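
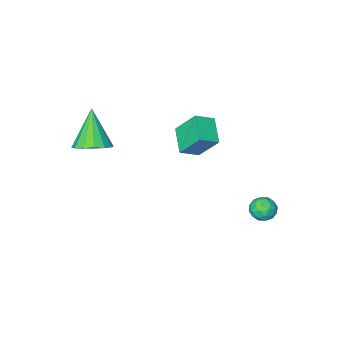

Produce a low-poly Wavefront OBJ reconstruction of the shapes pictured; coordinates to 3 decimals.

v -3.419 4.235 -4.009
v -2.753 4.305 -3.87
v -3.307 3.135 -3.99
v -2.641 3.205 -3.851
v -3.108 3.378 -3.383
v -3.178 4.058 -3.395
v -2.882 3.382 -4.465
v -2.952 4.062 -4.477
v -2.422 3.778 -4.152
v -2.561 3.776 -3.483
v -3.499 3.664 -4.377
v -3.638 3.662 -3.708
v -3.096 4.367 -3.941
v -2.964 3.073 -3.919
v -3.239 3.175 -3.643
v -2.848 3.216 -3.562
v -3.345 4.221 -3.662
v -2.954 4.263 -3.58
v -3.163 3.718 -3.294
v -3.106 3.177 -4.28
v -2.715 3.219 -4.198
v -3.212 4.224 -4.298
v -2.821 4.265 -4.217
v -2.897 3.722 -4.566
v -2.51 4.098 -4.025
v -2.444 3.451 -4.014
v -2.586 3.555 -4.375
v -2.626 3.955 -4.382
v -2.592 4.097 -3.632
v -2.526 3.45 -3.621
v -2.801 3.552 -3.346
v -2.841 3.951 -3.353
v -2.397 3.787 -3.798
v -3.534 3.99 -4.239
v -3.468 3.343 -4.228
v -3.219 3.489 -4.507
v -3.259 3.888 -4.514
v -3.616 3.989 -3.846
v -3.55 3.342 -3.835
v -3.434 3.485 -3.478
v -3.474 3.885 -3.485
v -3.663 3.653 -4.062
v -3.55 -2.99 -3.359
v -4.08 -2.075 -2.016
v -3.024 -1.733 -4.009
v -3.555 -0.817 -2.666
v -2.585 -3.143 -2.874
v -3.116 -2.227 -1.531
v -2.06 -1.885 -3.524
v -2.59 -0.97 -2.181
v 2.443 -2.007 -1.327
v 3.31 -2.392 -1.277
v 1.877 -3.053 0.427
v 3.341 -1.975 -1.018
v 3.131 -1.566 -0.842
v 2.737 -1.276 -0.796
v 2.264 -1.181 -0.893
v 1.839 -1.308 -1.105
v 1.576 -1.622 -1.378
v 1.546 -2.039 -1.636
v 1.755 -2.447 -1.812
v 2.15 -2.738 -1.858
v 2.622 -2.832 -1.762
v 3.047 -2.706 -1.549
f 1 38 17
f 38 12 41
f 17 41 6
f 38 41 17
f 1 17 13
f 17 6 18
f 13 18 2
f 17 18 13
f 1 13 22
f 13 2 23
f 22 23 8
f 13 23 22
f 1 22 34
f 22 8 37
f 34 37 11
f 22 37 34
f 1 34 38
f 34 11 42
f 38 42 12
f 34 42 38
f 2 18 29
f 18 6 32
f 29 32 10
f 18 32 29
f 6 41 19
f 41 12 40
f 19 40 5
f 41 40 19
f 12 42 39
f 42 11 35
f 39 35 3
f 42 35 39
f 11 37 36
f 37 8 24
f 36 24 7
f 37 24 36
f 8 23 28
f 23 2 25
f 28 25 9
f 23 25 28
f 4 30 16
f 30 10 31
f 16 31 5
f 30 31 16
f 4 16 14
f 16 5 15
f 14 15 3
f 16 15 14
f 4 14 21
f 14 3 20
f 21 20 7
f 14 20 21
f 4 21 26
f 21 7 27
f 26 27 9
f 21 27 26
f 4 26 30
f 26 9 33
f 30 33 10
f 26 33 30
f 5 31 19
f 31 10 32
f 19 32 6
f 31 32 19
f 3 15 39
f 15 5 40
f 39 40 12
f 15 40 39
f 7 20 36
f 20 3 35
f 36 35 11
f 20 35 36
f 9 27 28
f 27 7 24
f 28 24 8
f 27 24 28
f 10 33 29
f 33 9 25
f 29 25 2
f 33 25 29
f 44 46 43
f 47 44 43
f 43 46 45
f 45 47 43
f 44 50 46
f 48 44 47
f 48 50 44
f 46 50 45
f 49 47 45
f 45 50 49
f 49 48 47
f 50 48 49
f 52 51 54
f 52 54 53
f 54 51 55
f 54 55 53
f 55 51 56
f 55 56 53
f 56 51 57
f 56 57 53
f 57 51 58
f 57 58 53
f 58 51 59
f 58 59 53
f 59 51 60
f 59 60 53
f 60 51 61
f 60 61 53
f 61 51 62
f 61 62 53
f 62 51 63
f 62 63 53
f 63 51 64
f 63 64 53
f 64 51 52
f 64 52 53



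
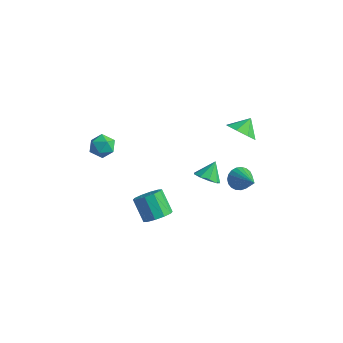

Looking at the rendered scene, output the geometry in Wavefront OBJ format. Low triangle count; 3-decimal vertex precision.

v -2.549 -3.047 3.161
v -2.193 -3.653 2.878
v -3.627 -3.607 3.002
v -3.271 -4.213 2.719
v -3.202 -4.042 3.454
v -2.536 -3.696 3.552
v -3.284 -3.564 2.328
v -2.618 -3.218 2.426
v -2.647 -3.972 2.363
v -2.596 -4.267 3.059
v -3.224 -2.993 2.821
v -3.173 -3.288 3.517
v 0.854 -4.071 -0.482
v 1.392 -4.279 0.057
v 0.484 -3.918 1.102
v -0.054 -3.709 0.562
v 1.459 -3.807 -0.048
v 0.551 -3.446 0.997
v 1.295 -3.436 -0.319
v 0.387 -3.074 0.726
v 0.962 -3.307 -0.652
v 0.055 -2.946 0.392
v 0.588 -3.47 -0.921
v -0.319 -3.108 0.124
v 0.316 -3.862 -1.022
v -0.592 -3.501 0.023
v 0.249 -4.334 -0.917
v -0.659 -3.973 0.128
v 0.413 -4.706 -0.646
v -0.495 -4.344 0.399
v 0.745 -4.834 -0.312
v -0.162 -4.473 0.732
v 1.119 -4.672 -0.044
v 0.212 -4.31 1.001
v 1.101 3.081 0.99
v 1.679 3.503 0.395
v 1.199 3.879 1.65
v 0.998 3.679 0.284
v 0.378 3.505 0.586
v 0.181 3.083 1.124
v 0.523 2.66 1.584
v 1.204 2.484 1.695
v 1.824 2.658 1.393
v 2.021 3.08 0.855
v 1.126 3.084 -3.071
v 1.557 3.05 -3.671
v 2.514 2.336 -2.029
v 1.624 3.329 -3.56
v 1.605 3.565 -3.364
v 1.503 3.719 -3.118
v 1.335 3.762 -2.863
v 1.132 3.689 -2.644
v 0.927 3.51 -2.499
v 0.757 3.258 -2.453
v 0.65 2.976 -2.514
v 0.626 2.712 -2.671
v 0.688 2.513 -2.897
v 0.826 2.412 -3.153
v 1.015 2.428 -3.394
v 1.224 2.556 -3.58
v 1.415 2.776 -3.678
v -0.333 2.067 -3.033
v 0.425 1.922 -2.924
v -0.307 2.853 -2.167
v 0.364 2.315 -3.279
v -0.024 2.592 -3.519
v -0.556 2.623 -3.532
v -0.984 2.394 -3.311
v -1.108 2.012 -2.96
v -0.869 1.655 -2.643
v -0.379 1.491 -2.508
v 0.132 1.596 -2.619
f 1 12 6
f 1 6 2
f 1 2 8
f 1 8 11
f 1 11 12
f 2 6 10
f 6 12 5
f 12 11 3
f 11 8 7
f 8 2 9
f 4 10 5
f 4 5 3
f 4 3 7
f 4 7 9
f 4 9 10
f 5 10 6
f 3 5 12
f 7 3 11
f 9 7 8
f 10 9 2
f 14 13 17
f 14 17 15
f 15 17 18
f 15 18 16
f 17 13 19
f 17 19 18
f 18 19 20
f 18 20 16
f 19 13 21
f 19 21 20
f 20 21 22
f 20 22 16
f 21 13 23
f 21 23 22
f 22 23 24
f 22 24 16
f 23 13 25
f 23 25 24
f 24 25 26
f 24 26 16
f 25 13 27
f 25 27 26
f 26 27 28
f 26 28 16
f 27 13 29
f 27 29 28
f 28 29 30
f 28 30 16
f 29 13 31
f 29 31 30
f 30 31 32
f 30 32 16
f 31 13 33
f 31 33 32
f 32 33 34
f 32 34 16
f 33 13 14
f 33 14 34
f 34 14 15
f 34 15 16
f 36 35 38
f 36 38 37
f 38 35 39
f 38 39 37
f 39 35 40
f 39 40 37
f 40 35 41
f 40 41 37
f 41 35 42
f 41 42 37
f 42 35 43
f 42 43 37
f 43 35 44
f 43 44 37
f 44 35 36
f 44 36 37
f 46 45 48
f 46 48 47
f 48 45 49
f 48 49 47
f 49 45 50
f 49 50 47
f 50 45 51
f 50 51 47
f 51 45 52
f 51 52 47
f 52 45 53
f 52 53 47
f 53 45 54
f 53 54 47
f 54 45 55
f 54 55 47
f 55 45 56
f 55 56 47
f 56 45 57
f 56 57 47
f 57 45 58
f 57 58 47
f 58 45 59
f 58 59 47
f 59 45 60
f 59 60 47
f 60 45 61
f 60 61 47
f 61 45 46
f 61 46 47
f 63 62 65
f 63 65 64
f 65 62 66
f 65 66 64
f 66 62 67
f 66 67 64
f 67 62 68
f 67 68 64
f 68 62 69
f 68 69 64
f 69 62 70
f 69 70 64
f 70 62 71
f 70 71 64
f 71 62 72
f 71 72 64
f 72 62 63
f 72 63 64



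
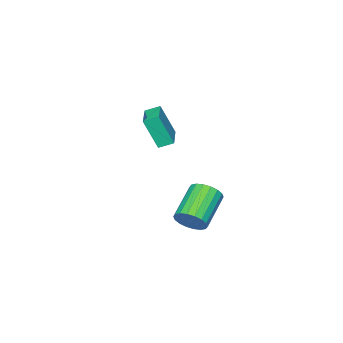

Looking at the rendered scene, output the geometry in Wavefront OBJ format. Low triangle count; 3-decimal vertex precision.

v 1.632 3.315 0.715
v 2.065 2.758 1.19
v 0.322 2.209 2.139
v -0.112 2.765 1.665
v 2.079 3.074 1.397
v 0.335 2.525 2.347
v 2.004 3.438 1.47
v 0.26 2.889 2.419
v 1.855 3.777 1.393
v 0.111 3.228 2.342
v 1.662 4.025 1.182
v -0.082 3.475 2.131
v 1.463 4.132 0.878
v -0.281 3.582 1.828
v 1.298 4.077 0.542
v -0.446 3.528 1.492
v 1.198 3.871 0.241
v -0.545 3.322 1.19
v 1.185 3.555 0.033
v -0.559 3.006 0.983
v 1.26 3.191 -0.039
v -0.484 2.642 0.91
v 1.409 2.852 0.038
v -0.335 2.303 0.987
v 1.602 2.605 0.249
v -0.142 2.055 1.198
v 1.801 2.498 0.552
v 0.057 1.948 1.502
v 1.966 2.552 0.888
v 0.222 2.003 1.838
v -3.957 -2.66 1.933
v -3.59 -3.338 3.702
v -2.732 -1.639 2.07
v -2.365 -2.318 3.839
v -3.435 -3.242 1.601
v -3.068 -3.921 3.37
v -2.21 -2.222 1.738
v -1.843 -2.9 3.507
f 2 1 5
f 2 5 3
f 3 5 6
f 3 6 4
f 5 1 7
f 5 7 6
f 6 7 8
f 6 8 4
f 7 1 9
f 7 9 8
f 8 9 10
f 8 10 4
f 9 1 11
f 9 11 10
f 10 11 12
f 10 12 4
f 11 1 13
f 11 13 12
f 12 13 14
f 12 14 4
f 13 1 15
f 13 15 14
f 14 15 16
f 14 16 4
f 15 1 17
f 15 17 16
f 16 17 18
f 16 18 4
f 17 1 19
f 17 19 18
f 18 19 20
f 18 20 4
f 19 1 21
f 19 21 20
f 20 21 22
f 20 22 4
f 21 1 23
f 21 23 22
f 22 23 24
f 22 24 4
f 23 1 25
f 23 25 24
f 24 25 26
f 24 26 4
f 25 1 27
f 25 27 26
f 26 27 28
f 26 28 4
f 27 1 29
f 27 29 28
f 28 29 30
f 28 30 4
f 29 1 2
f 29 2 30
f 30 2 3
f 30 3 4
f 32 34 31
f 35 32 31
f 31 34 33
f 33 35 31
f 32 38 34
f 36 32 35
f 36 38 32
f 34 38 33
f 37 35 33
f 33 38 37
f 37 36 35
f 38 36 37



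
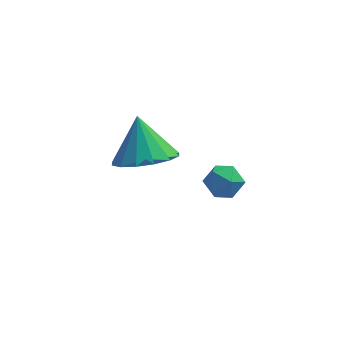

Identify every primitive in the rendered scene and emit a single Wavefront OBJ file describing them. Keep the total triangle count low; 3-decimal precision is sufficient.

v -1.519 0.088 1.068
v -0.482 0.425 1.049
v -1.781 0.972 2.412
v -0.765 0.806 0.744
v -1.249 0.994 0.525
v -1.806 0.94 0.452
v -2.286 0.658 0.543
v -2.56 0.223 0.776
v -2.555 -0.248 1.086
v -2.272 -0.629 1.392
v -1.788 -0.818 1.611
v -1.231 -0.764 1.684
v -0.751 -0.481 1.592
v -0.477 -0.046 1.36
v 0.187 -3.423 3.63
v 0.568 -2.969 3.901
v 1.032 -4.031 3.459
v 1.413 -3.577 3.73
v 0.995 -3.914 4.099
v 0.472 -3.538 4.205
v 1.128 -3.462 3.155
v 0.605 -3.086 3.261
v 1.15 -2.993 3.608
v 1.067 -3.272 4.191
v 0.533 -3.728 3.169
v 0.45 -4.007 3.752
f 2 1 4
f 2 4 3
f 4 1 5
f 4 5 3
f 5 1 6
f 5 6 3
f 6 1 7
f 6 7 3
f 7 1 8
f 7 8 3
f 8 1 9
f 8 9 3
f 9 1 10
f 9 10 3
f 10 1 11
f 10 11 3
f 11 1 12
f 11 12 3
f 12 1 13
f 12 13 3
f 13 1 14
f 13 14 3
f 14 1 2
f 14 2 3
f 15 26 20
f 15 20 16
f 15 16 22
f 15 22 25
f 15 25 26
f 16 20 24
f 20 26 19
f 26 25 17
f 25 22 21
f 22 16 23
f 18 24 19
f 18 19 17
f 18 17 21
f 18 21 23
f 18 23 24
f 19 24 20
f 17 19 26
f 21 17 25
f 23 21 22
f 24 23 16



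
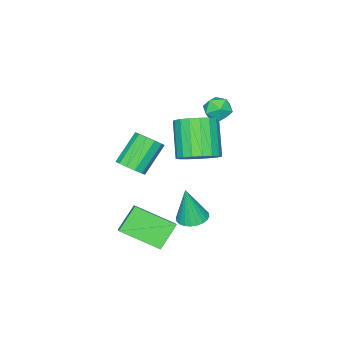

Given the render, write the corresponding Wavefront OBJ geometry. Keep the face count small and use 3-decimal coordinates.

v -4.186 -2.176 2.905
v -3.734 -2.047 3.538
v -3.166 -2.593 2.262
v -2.714 -2.464 2.895
v -3.249 -3.043 2.905
v -3.88 -2.785 3.302
v -3.02 -1.855 2.498
v -3.651 -1.597 2.895
v -3.013 -1.848 3.287
v -3.155 -2.582 3.538
v -3.745 -2.058 2.262
v -3.887 -2.792 2.513
v 2.98 -2.245 2.415
v 3.331 -2.792 2.79
v 2.071 -2.701 4.1
v 1.72 -2.155 3.725
v 3.498 -2.428 2.926
v 2.238 -2.337 4.236
v 3.501 -2.006 2.899
v 2.241 -1.915 4.209
v 3.338 -1.661 2.719
v 2.078 -1.57 4.029
v 3.062 -1.5 2.442
v 1.802 -1.41 3.752
v 2.759 -1.577 2.156
v 1.5 -1.486 3.467
v 2.527 -1.865 1.953
v 1.267 -1.775 3.263
v 2.439 -2.275 1.896
v 1.179 -2.184 3.207
v 2.522 -2.675 2.004
v 1.262 -2.584 3.315
v 2.751 -2.938 2.243
v 1.491 -2.848 3.553
v 3.052 -2.982 2.536
v 1.792 -2.891 3.846
v -1.645 -2.009 0.608
v -0.823 -1.752 1.259
v -1.832 -2.734 2.923
v -2.655 -2.991 2.272
v -1.116 -1.374 1.304
v -2.126 -2.356 2.967
v -1.515 -1.122 1.211
v -2.525 -2.104 2.874
v -1.939 -1.046 0.998
v -2.949 -2.028 2.662
v -2.305 -1.16 0.708
v -3.315 -2.142 2.372
v -2.541 -1.443 0.399
v -3.55 -2.425 2.063
v -2.598 -1.837 0.131
v -3.608 -2.819 1.794
v -2.468 -2.266 -0.043
v -3.477 -3.248 1.621
v -2.174 -2.644 -0.087
v -3.184 -3.626 1.576
v -1.775 -2.896 0.006
v -2.785 -3.878 1.669
v -1.351 -2.972 0.218
v -2.361 -3.954 1.882
v -0.985 -2.858 0.508
v -1.995 -3.84 2.172
v -0.75 -2.575 0.817
v -1.759 -3.557 2.481
v -0.692 -2.181 1.086
v -1.702 -3.163 2.749
v -0.453 -1.417 -2.66
v 0.32 -1.276 -2.747
v -0.187 -1.643 -0.68
v 0.212 -0.991 -2.7
v 0.003 -0.771 -2.647
v -0.276 -0.649 -2.596
v -0.581 -0.644 -2.554
v -0.867 -0.757 -2.529
v -1.09 -0.97 -2.523
v -1.216 -1.251 -2.538
v -1.225 -1.557 -2.572
v -1.117 -1.842 -2.619
v -0.908 -2.062 -2.673
v -0.63 -2.184 -2.724
v -0.324 -2.189 -2.765
v -0.038 -2.076 -2.791
v 0.184 -1.863 -2.796
v 0.31 -1.582 -2.781
v 1.134 -1.169 -2.013
v 1.98 -2.909 -1.073
v 1.629 -0.683 -1.557
v 2.474 -2.422 -0.617
v 2.206 -1.238 -3.103
v 3.051 -2.977 -2.163
v 2.7 -0.751 -2.647
v 3.546 -2.491 -1.707
f 1 12 6
f 1 6 2
f 1 2 8
f 1 8 11
f 1 11 12
f 2 6 10
f 6 12 5
f 12 11 3
f 11 8 7
f 8 2 9
f 4 10 5
f 4 5 3
f 4 3 7
f 4 7 9
f 4 9 10
f 5 10 6
f 3 5 12
f 7 3 11
f 9 7 8
f 10 9 2
f 14 13 17
f 14 17 15
f 15 17 18
f 15 18 16
f 17 13 19
f 17 19 18
f 18 19 20
f 18 20 16
f 19 13 21
f 19 21 20
f 20 21 22
f 20 22 16
f 21 13 23
f 21 23 22
f 22 23 24
f 22 24 16
f 23 13 25
f 23 25 24
f 24 25 26
f 24 26 16
f 25 13 27
f 25 27 26
f 26 27 28
f 26 28 16
f 27 13 29
f 27 29 28
f 28 29 30
f 28 30 16
f 29 13 31
f 29 31 30
f 30 31 32
f 30 32 16
f 31 13 33
f 31 33 32
f 32 33 34
f 32 34 16
f 33 13 35
f 33 35 34
f 34 35 36
f 34 36 16
f 35 13 14
f 35 14 36
f 36 14 15
f 36 15 16
f 38 37 41
f 38 41 39
f 39 41 42
f 39 42 40
f 41 37 43
f 41 43 42
f 42 43 44
f 42 44 40
f 43 37 45
f 43 45 44
f 44 45 46
f 44 46 40
f 45 37 47
f 45 47 46
f 46 47 48
f 46 48 40
f 47 37 49
f 47 49 48
f 48 49 50
f 48 50 40
f 49 37 51
f 49 51 50
f 50 51 52
f 50 52 40
f 51 37 53
f 51 53 52
f 52 53 54
f 52 54 40
f 53 37 55
f 53 55 54
f 54 55 56
f 54 56 40
f 55 37 57
f 55 57 56
f 56 57 58
f 56 58 40
f 57 37 59
f 57 59 58
f 58 59 60
f 58 60 40
f 59 37 61
f 59 61 60
f 60 61 62
f 60 62 40
f 61 37 63
f 61 63 62
f 62 63 64
f 62 64 40
f 63 37 65
f 63 65 64
f 64 65 66
f 64 66 40
f 65 37 38
f 65 38 66
f 66 38 39
f 66 39 40
f 68 67 70
f 68 70 69
f 70 67 71
f 70 71 69
f 71 67 72
f 71 72 69
f 72 67 73
f 72 73 69
f 73 67 74
f 73 74 69
f 74 67 75
f 74 75 69
f 75 67 76
f 75 76 69
f 76 67 77
f 76 77 69
f 77 67 78
f 77 78 69
f 78 67 79
f 78 79 69
f 79 67 80
f 79 80 69
f 80 67 81
f 80 81 69
f 81 67 82
f 81 82 69
f 82 67 83
f 82 83 69
f 83 67 84
f 83 84 69
f 84 67 68
f 84 68 69
f 86 88 85
f 89 86 85
f 85 88 87
f 87 89 85
f 86 92 88
f 90 86 89
f 90 92 86
f 88 92 87
f 91 89 87
f 87 92 91
f 91 90 89
f 92 90 91



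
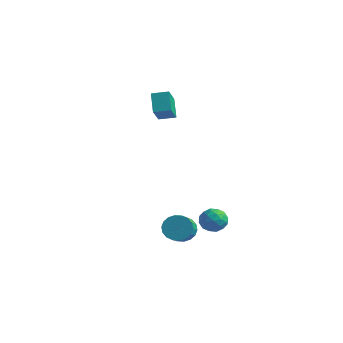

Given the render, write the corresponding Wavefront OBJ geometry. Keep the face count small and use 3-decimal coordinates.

v -0.763 0.008 -3.022
v -0.188 -0.056 -3.515
v 0.358 -1.173 -2.73
v -0.217 -1.108 -2.238
v -0.068 0.163 -3.287
v 0.479 -0.954 -2.502
v -0.085 0.351 -3.007
v 0.461 -0.765 -2.222
v -0.237 0.472 -2.73
v 0.31 -0.645 -1.945
v -0.493 0.5 -2.51
v 0.054 -0.616 -1.726
v -0.802 0.432 -2.393
v -0.256 -0.685 -1.608
v -1.104 0.279 -2.4
v -0.558 -0.837 -1.615
v -1.338 0.073 -2.53
v -0.792 -1.044 -1.745
v -1.459 -0.146 -2.758
v -0.912 -1.263 -1.973
v -1.441 -0.335 -3.038
v -0.895 -1.451 -2.253
v -1.29 -0.455 -3.315
v -0.743 -1.572 -2.53
v -1.034 -0.484 -3.534
v -0.487 -1.6 -2.75
v -0.724 -0.415 -3.652
v -0.178 -1.532 -2.867
v -0.422 -0.263 -3.645
v 0.124 -1.379 -2.86
v -0.233 1.673 -2.262
v 0.518 1.737 -2.191
v -0.078 0.783 -3.089
v 0.673 0.847 -3.018
v 0.261 0.567 -2.448
v 0.166 1.117 -1.936
v 0.274 1.403 -3.344
v 0.179 1.953 -2.832
v 0.832 1.57 -2.859
v 0.823 1.054 -2.306
v -0.383 1.466 -2.974
v -0.392 0.95 -2.421
v 0.129 1.783 -2.153
v 0.311 0.737 -3.127
v 0.069 0.573 -2.791
v 0.51 0.61 -2.749
v -0.078 1.419 -2.004
v 0.363 1.456 -1.962
v 0.212 0.769 -2.114
v 0.077 1.064 -3.318
v 0.518 1.101 -3.276
v -0.07 1.91 -2.531
v 0.371 1.947 -2.489
v 0.228 1.751 -3.166
v 0.755 1.722 -2.505
v 0.846 1.2 -2.991
v 0.612 1.526 -3.182
v 0.556 1.849 -2.882
v 0.75 1.419 -2.179
v 0.841 0.896 -2.666
v 0.599 0.731 -2.331
v 0.543 1.055 -2.03
v 0.934 1.321 -2.572
v -0.401 1.624 -2.614
v -0.31 1.101 -3.101
v -0.103 1.465 -3.25
v -0.159 1.789 -2.949
v -0.406 1.32 -2.289
v -0.315 0.798 -2.775
v -0.116 0.671 -2.398
v -0.172 0.994 -2.098
v -0.494 1.199 -2.708
v -3.786 1.796 3.419
v -4.368 2.413 4.31
v -4.24 2.851 2.392
v -4.821 3.468 3.283
v -3.039 2.272 3.577
v -3.62 2.889 4.468
v -3.492 3.327 2.55
v -4.074 3.944 3.441
f 2 1 5
f 2 5 3
f 3 5 6
f 3 6 4
f 5 1 7
f 5 7 6
f 6 7 8
f 6 8 4
f 7 1 9
f 7 9 8
f 8 9 10
f 8 10 4
f 9 1 11
f 9 11 10
f 10 11 12
f 10 12 4
f 11 1 13
f 11 13 12
f 12 13 14
f 12 14 4
f 13 1 15
f 13 15 14
f 14 15 16
f 14 16 4
f 15 1 17
f 15 17 16
f 16 17 18
f 16 18 4
f 17 1 19
f 17 19 18
f 18 19 20
f 18 20 4
f 19 1 21
f 19 21 20
f 20 21 22
f 20 22 4
f 21 1 23
f 21 23 22
f 22 23 24
f 22 24 4
f 23 1 25
f 23 25 24
f 24 25 26
f 24 26 4
f 25 1 27
f 25 27 26
f 26 27 28
f 26 28 4
f 27 1 29
f 27 29 28
f 28 29 30
f 28 30 4
f 29 1 2
f 29 2 30
f 30 2 3
f 30 3 4
f 31 68 47
f 68 42 71
f 47 71 36
f 68 71 47
f 31 47 43
f 47 36 48
f 43 48 32
f 47 48 43
f 31 43 52
f 43 32 53
f 52 53 38
f 43 53 52
f 31 52 64
f 52 38 67
f 64 67 41
f 52 67 64
f 31 64 68
f 64 41 72
f 68 72 42
f 64 72 68
f 32 48 59
f 48 36 62
f 59 62 40
f 48 62 59
f 36 71 49
f 71 42 70
f 49 70 35
f 71 70 49
f 42 72 69
f 72 41 65
f 69 65 33
f 72 65 69
f 41 67 66
f 67 38 54
f 66 54 37
f 67 54 66
f 38 53 58
f 53 32 55
f 58 55 39
f 53 55 58
f 34 60 46
f 60 40 61
f 46 61 35
f 60 61 46
f 34 46 44
f 46 35 45
f 44 45 33
f 46 45 44
f 34 44 51
f 44 33 50
f 51 50 37
f 44 50 51
f 34 51 56
f 51 37 57
f 56 57 39
f 51 57 56
f 34 56 60
f 56 39 63
f 60 63 40
f 56 63 60
f 35 61 49
f 61 40 62
f 49 62 36
f 61 62 49
f 33 45 69
f 45 35 70
f 69 70 42
f 45 70 69
f 37 50 66
f 50 33 65
f 66 65 41
f 50 65 66
f 39 57 58
f 57 37 54
f 58 54 38
f 57 54 58
f 40 63 59
f 63 39 55
f 59 55 32
f 63 55 59
f 74 76 73
f 77 74 73
f 73 76 75
f 75 77 73
f 74 80 76
f 78 74 77
f 78 80 74
f 76 80 75
f 79 77 75
f 75 80 79
f 79 78 77
f 80 78 79



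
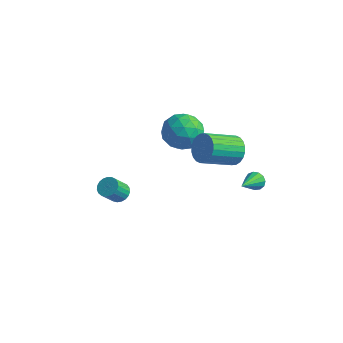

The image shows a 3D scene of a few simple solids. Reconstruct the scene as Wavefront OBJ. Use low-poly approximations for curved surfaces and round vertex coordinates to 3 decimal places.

v 2.278 4.054 -1.063
v 2.596 4.288 -0.679
v 2.502 2.626 -0.377
v 2.306 4.295 -0.569
v 2.008 4.226 -0.615
v 1.795 4.103 -0.804
v 1.736 3.963 -1.074
v 1.848 3.853 -1.341
v 2.098 3.807 -1.519
v 2.404 3.839 -1.553
v 2.67 3.939 -1.43
v 2.812 4.076 -1.191
v 2.784 4.206 -0.911
v 1.439 3.368 1.313
v 1.816 3.604 2.061
v 1.117 2.008 2.915
v 0.741 1.772 2.167
v 1.512 3.752 2.09
v 0.813 2.157 2.944
v 1.197 3.842 2
v 0.498 2.247 2.855
v 0.919 3.86 1.806
v 0.22 2.265 2.661
v 0.72 3.803 1.537
v 0.022 2.207 2.392
v 0.631 3.679 1.234
v -0.068 2.084 2.088
v 0.665 3.509 0.943
v -0.034 1.913 1.797
v 0.816 3.316 0.708
v 0.118 1.721 1.562
v 1.063 3.132 0.565
v 0.364 1.536 1.419
v 1.367 2.983 0.536
v 0.668 1.388 1.39
v 1.682 2.893 0.625
v 0.983 1.298 1.48
v 1.96 2.875 0.819
v 1.261 1.28 1.674
v 2.158 2.933 1.088
v 1.46 1.337 1.943
v 2.248 3.056 1.392
v 1.549 1.461 2.246
v 2.214 3.227 1.683
v 1.515 1.631 2.537
v 2.062 3.419 1.918
v 1.364 1.824 2.772
v -2.771 4.683 1.114
v -1.711 4.917 0.686
v -2.769 3.023 0.214
v -1.709 3.257 -0.214
v -1.844 3.049 0.926
v -1.846 4.075 1.482
v -2.634 3.865 -0.582
v -2.636 4.891 -0.026
v -1.626 4.411 -0.363
v -1.138 3.907 0.569
v -3.342 4.033 0.331
v -2.854 3.529 1.263
v -2.241 4.946 0.979
v -2.239 2.994 -0.079
v -2.318 2.872 0.591
v -1.695 3.009 0.339
v -2.32 4.451 1.447
v -1.697 4.588 1.195
v -1.776 3.49 1.337
v -2.783 3.352 -0.295
v -2.16 3.489 -0.547
v -2.785 4.931 0.561
v -2.162 5.068 0.309
v -2.704 4.45 -0.437
v -1.568 4.786 0.111
v -1.567 3.81 -0.418
v -2.111 4.168 -0.635
v -2.112 4.771 -0.308
v -1.281 4.489 0.659
v -1.28 3.514 0.13
v -1.36 3.391 0.8
v -1.361 3.994 1.127
v -1.232 4.192 0.042
v -3.2 4.426 0.77
v -3.199 3.451 0.241
v -3.119 3.946 -0.227
v -3.12 4.549 0.1
v -2.913 4.13 1.318
v -2.912 3.154 0.789
v -2.368 3.169 1.208
v -2.369 3.772 1.535
v -3.248 3.748 0.858
v -1.424 -1.874 0.062
v -1.076 -1.533 0.377
v -1.168 -2.264 1.272
v -1.516 -2.606 0.958
v -1.294 -1.443 0.428
v -1.386 -2.175 1.323
v -1.535 -1.428 0.416
v -1.626 -2.159 1.311
v -1.756 -1.49 0.342
v -1.848 -2.221 1.238
v -1.92 -1.618 0.221
v -2.011 -2.35 1.116
v -1.998 -1.791 0.072
v -2.09 -2.522 0.967
v -1.977 -1.978 -0.079
v -2.069 -2.71 0.816
v -1.861 -2.147 -0.205
v -1.952 -2.879 0.69
v -1.668 -2.269 -0.285
v -1.76 -3.001 0.61
v -1.434 -2.323 -0.305
v -1.526 -3.054 0.59
v -1.198 -2.299 -0.262
v -1.29 -3.031 0.634
v -1.001 -2.202 -0.162
v -1.093 -2.933 0.733
v -0.878 -2.048 -0.024
v -0.969 -2.779 0.872
v -0.848 -1.864 0.13
v -0.94 -2.595 1.025
v -0.919 -1.682 0.271
v -1.01 -2.413 1.167
f 2 1 4
f 2 4 3
f 4 1 5
f 4 5 3
f 5 1 6
f 5 6 3
f 6 1 7
f 6 7 3
f 7 1 8
f 7 8 3
f 8 1 9
f 8 9 3
f 9 1 10
f 9 10 3
f 10 1 11
f 10 11 3
f 11 1 12
f 11 12 3
f 12 1 13
f 12 13 3
f 13 1 2
f 13 2 3
f 15 14 18
f 15 18 16
f 16 18 19
f 16 19 17
f 18 14 20
f 18 20 19
f 19 20 21
f 19 21 17
f 20 14 22
f 20 22 21
f 21 22 23
f 21 23 17
f 22 14 24
f 22 24 23
f 23 24 25
f 23 25 17
f 24 14 26
f 24 26 25
f 25 26 27
f 25 27 17
f 26 14 28
f 26 28 27
f 27 28 29
f 27 29 17
f 28 14 30
f 28 30 29
f 29 30 31
f 29 31 17
f 30 14 32
f 30 32 31
f 31 32 33
f 31 33 17
f 32 14 34
f 32 34 33
f 33 34 35
f 33 35 17
f 34 14 36
f 34 36 35
f 35 36 37
f 35 37 17
f 36 14 38
f 36 38 37
f 37 38 39
f 37 39 17
f 38 14 40
f 38 40 39
f 39 40 41
f 39 41 17
f 40 14 42
f 40 42 41
f 41 42 43
f 41 43 17
f 42 14 44
f 42 44 43
f 43 44 45
f 43 45 17
f 44 14 46
f 44 46 45
f 45 46 47
f 45 47 17
f 46 14 15
f 46 15 47
f 47 15 16
f 47 16 17
f 48 85 64
f 85 59 88
f 64 88 53
f 85 88 64
f 48 64 60
f 64 53 65
f 60 65 49
f 64 65 60
f 48 60 69
f 60 49 70
f 69 70 55
f 60 70 69
f 48 69 81
f 69 55 84
f 81 84 58
f 69 84 81
f 48 81 85
f 81 58 89
f 85 89 59
f 81 89 85
f 49 65 76
f 65 53 79
f 76 79 57
f 65 79 76
f 53 88 66
f 88 59 87
f 66 87 52
f 88 87 66
f 59 89 86
f 89 58 82
f 86 82 50
f 89 82 86
f 58 84 83
f 84 55 71
f 83 71 54
f 84 71 83
f 55 70 75
f 70 49 72
f 75 72 56
f 70 72 75
f 51 77 63
f 77 57 78
f 63 78 52
f 77 78 63
f 51 63 61
f 63 52 62
f 61 62 50
f 63 62 61
f 51 61 68
f 61 50 67
f 68 67 54
f 61 67 68
f 51 68 73
f 68 54 74
f 73 74 56
f 68 74 73
f 51 73 77
f 73 56 80
f 77 80 57
f 73 80 77
f 52 78 66
f 78 57 79
f 66 79 53
f 78 79 66
f 50 62 86
f 62 52 87
f 86 87 59
f 62 87 86
f 54 67 83
f 67 50 82
f 83 82 58
f 67 82 83
f 56 74 75
f 74 54 71
f 75 71 55
f 74 71 75
f 57 80 76
f 80 56 72
f 76 72 49
f 80 72 76
f 91 90 94
f 91 94 92
f 92 94 95
f 92 95 93
f 94 90 96
f 94 96 95
f 95 96 97
f 95 97 93
f 96 90 98
f 96 98 97
f 97 98 99
f 97 99 93
f 98 90 100
f 98 100 99
f 99 100 101
f 99 101 93
f 100 90 102
f 100 102 101
f 101 102 103
f 101 103 93
f 102 90 104
f 102 104 103
f 103 104 105
f 103 105 93
f 104 90 106
f 104 106 105
f 105 106 107
f 105 107 93
f 106 90 108
f 106 108 107
f 107 108 109
f 107 109 93
f 108 90 110
f 108 110 109
f 109 110 111
f 109 111 93
f 110 90 112
f 110 112 111
f 111 112 113
f 111 113 93
f 112 90 114
f 112 114 113
f 113 114 115
f 113 115 93
f 114 90 116
f 114 116 115
f 115 116 117
f 115 117 93
f 116 90 118
f 116 118 117
f 117 118 119
f 117 119 93
f 118 90 120
f 118 120 119
f 119 120 121
f 119 121 93
f 120 90 91
f 120 91 121
f 121 91 92
f 121 92 93



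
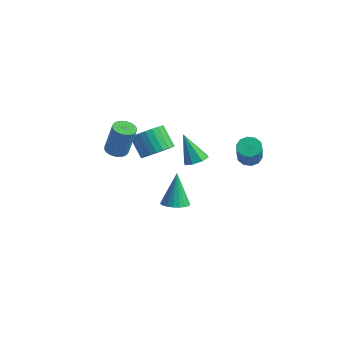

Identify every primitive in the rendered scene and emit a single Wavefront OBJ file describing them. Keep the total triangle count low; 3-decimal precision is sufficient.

v -3.126 -1.502 0.598
v -2.421 -1.381 0.407
v -1.87 -1.238 2.532
v -2.574 -1.358 2.722
v -2.524 -1.112 0.415
v -1.972 -0.969 2.54
v -2.718 -0.901 0.451
v -2.167 -0.758 2.576
v -2.975 -0.782 0.51
v -2.423 -0.639 2.635
v -3.254 -0.773 0.582
v -2.703 -0.63 2.707
v -3.514 -0.874 0.656
v -2.963 -0.731 2.781
v -3.715 -1.071 0.721
v -3.164 -0.928 2.846
v -3.826 -1.334 0.768
v -3.275 -1.191 2.893
v -3.83 -1.622 0.788
v -3.279 -1.479 2.913
v -3.728 -1.891 0.78
v -3.176 -1.748 2.905
v -3.533 -2.102 0.744
v -2.982 -1.959 2.869
v -3.277 -2.221 0.685
v -2.725 -2.078 2.81
v -2.997 -2.23 0.613
v -2.446 -2.087 2.738
v -2.737 -2.129 0.539
v -2.186 -1.986 2.664
v -2.536 -1.932 0.474
v -1.985 -1.789 2.599
v -2.425 -1.669 0.427
v -1.874 -1.526 2.552
v 2.543 4.058 -0.399
v 3.263 4.031 -0.699
v 3.896 3.154 0.899
v 3.177 3.182 1.199
v 3.219 4.444 -0.455
v 3.852 3.568 1.143
v 2.917 4.71 -0.19
v 3.55 3.834 1.409
v 2.472 4.727 -0.004
v 3.106 3.851 1.594
v 2.055 4.488 0.03
v 2.688 3.612 1.629
v 1.824 4.086 -0.099
v 2.457 3.209 1.499
v 1.868 3.672 -0.343
v 2.501 2.796 1.255
v 2.17 3.406 -0.609
v 2.803 2.53 0.99
v 2.614 3.389 -0.794
v 3.248 2.513 0.804
v 3.032 3.628 -0.829
v 3.665 2.752 0.77
v 3.792 -4.331 0.793
v 4.597 -4.452 1
v 3.368 -3.669 2.827
v 4.599 -4.12 0.893
v 4.461 -3.824 0.768
v 4.208 -3.616 0.647
v 3.882 -3.532 0.552
v 3.541 -3.586 0.498
v 3.244 -3.768 0.496
v 3.041 -4.048 0.545
v 2.968 -4.377 0.637
v 3.037 -4.698 0.756
v 3.237 -4.956 0.881
v 3.533 -5.105 0.992
v 3.873 -5.121 1.068
v 4.2 -5 1.096
v 4.456 -4.763 1.072
v -1.433 3.899 -2.574
v -0.776 4.276 -2.212
v -2.487 3.901 -0.666
v -1.202 4.696 -2.447
v -1.763 4.649 -2.757
v -2.131 4.163 -2.96
v -2.09 3.522 -2.937
v -1.665 3.101 -2.701
v -1.103 3.148 -2.391
v -0.735 3.635 -2.189
v -1.627 0.513 -0.04
v -0.991 1.304 0.358
v -2.098 1.578 1.578
v -2.733 0.787 1.18
v -1.236 1.522 0.087
v -2.342 1.797 1.308
v -1.54 1.587 -0.203
v -2.646 1.861 1.017
v -1.857 1.488 -0.468
v -2.964 1.763 0.752
v -2.139 1.241 -0.669
v -3.246 1.515 0.552
v -2.344 0.883 -0.773
v -3.45 1.157 0.447
v -2.439 0.468 -0.766
v -3.545 0.743 0.454
v -2.41 0.061 -0.649
v -3.516 0.335 0.572
v -2.262 -0.278 -0.438
v -3.369 -0.004 0.782
v -2.018 -0.497 -0.168
v -3.124 -0.222 1.053
v -1.714 -0.561 0.123
v -2.82 -0.287 1.343
v -1.396 -0.463 0.388
v -2.503 -0.188 1.608
v -1.114 -0.215 0.588
v -2.221 0.059 1.809
v -0.91 0.143 0.693
v -2.016 0.417 1.913
v -0.815 0.557 0.686
v -1.921 0.832 1.906
v -0.844 0.965 0.568
v -1.95 1.239 1.789
f 2 1 5
f 2 5 3
f 3 5 6
f 3 6 4
f 5 1 7
f 5 7 6
f 6 7 8
f 6 8 4
f 7 1 9
f 7 9 8
f 8 9 10
f 8 10 4
f 9 1 11
f 9 11 10
f 10 11 12
f 10 12 4
f 11 1 13
f 11 13 12
f 12 13 14
f 12 14 4
f 13 1 15
f 13 15 14
f 14 15 16
f 14 16 4
f 15 1 17
f 15 17 16
f 16 17 18
f 16 18 4
f 17 1 19
f 17 19 18
f 18 19 20
f 18 20 4
f 19 1 21
f 19 21 20
f 20 21 22
f 20 22 4
f 21 1 23
f 21 23 22
f 22 23 24
f 22 24 4
f 23 1 25
f 23 25 24
f 24 25 26
f 24 26 4
f 25 1 27
f 25 27 26
f 26 27 28
f 26 28 4
f 27 1 29
f 27 29 28
f 28 29 30
f 28 30 4
f 29 1 31
f 29 31 30
f 30 31 32
f 30 32 4
f 31 1 33
f 31 33 32
f 32 33 34
f 32 34 4
f 33 1 2
f 33 2 34
f 34 2 3
f 34 3 4
f 36 35 39
f 36 39 37
f 37 39 40
f 37 40 38
f 39 35 41
f 39 41 40
f 40 41 42
f 40 42 38
f 41 35 43
f 41 43 42
f 42 43 44
f 42 44 38
f 43 35 45
f 43 45 44
f 44 45 46
f 44 46 38
f 45 35 47
f 45 47 46
f 46 47 48
f 46 48 38
f 47 35 49
f 47 49 48
f 48 49 50
f 48 50 38
f 49 35 51
f 49 51 50
f 50 51 52
f 50 52 38
f 51 35 53
f 51 53 52
f 52 53 54
f 52 54 38
f 53 35 55
f 53 55 54
f 54 55 56
f 54 56 38
f 55 35 36
f 55 36 56
f 56 36 37
f 56 37 38
f 58 57 60
f 58 60 59
f 60 57 61
f 60 61 59
f 61 57 62
f 61 62 59
f 62 57 63
f 62 63 59
f 63 57 64
f 63 64 59
f 64 57 65
f 64 65 59
f 65 57 66
f 65 66 59
f 66 57 67
f 66 67 59
f 67 57 68
f 67 68 59
f 68 57 69
f 68 69 59
f 69 57 70
f 69 70 59
f 70 57 71
f 70 71 59
f 71 57 72
f 71 72 59
f 72 57 73
f 72 73 59
f 73 57 58
f 73 58 59
f 75 74 77
f 75 77 76
f 77 74 78
f 77 78 76
f 78 74 79
f 78 79 76
f 79 74 80
f 79 80 76
f 80 74 81
f 80 81 76
f 81 74 82
f 81 82 76
f 82 74 83
f 82 83 76
f 83 74 75
f 83 75 76
f 85 84 88
f 85 88 86
f 86 88 89
f 86 89 87
f 88 84 90
f 88 90 89
f 89 90 91
f 89 91 87
f 90 84 92
f 90 92 91
f 91 92 93
f 91 93 87
f 92 84 94
f 92 94 93
f 93 94 95
f 93 95 87
f 94 84 96
f 94 96 95
f 95 96 97
f 95 97 87
f 96 84 98
f 96 98 97
f 97 98 99
f 97 99 87
f 98 84 100
f 98 100 99
f 99 100 101
f 99 101 87
f 100 84 102
f 100 102 101
f 101 102 103
f 101 103 87
f 102 84 104
f 102 104 103
f 103 104 105
f 103 105 87
f 104 84 106
f 104 106 105
f 105 106 107
f 105 107 87
f 106 84 108
f 106 108 107
f 107 108 109
f 107 109 87
f 108 84 110
f 108 110 109
f 109 110 111
f 109 111 87
f 110 84 112
f 110 112 111
f 111 112 113
f 111 113 87
f 112 84 114
f 112 114 113
f 113 114 115
f 113 115 87
f 114 84 116
f 114 116 115
f 115 116 117
f 115 117 87
f 116 84 85
f 116 85 117
f 117 85 86
f 117 86 87



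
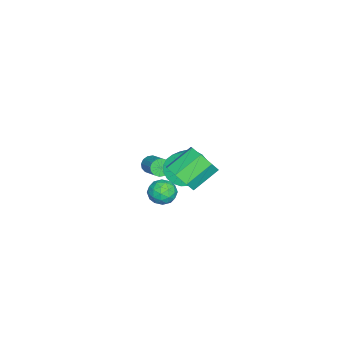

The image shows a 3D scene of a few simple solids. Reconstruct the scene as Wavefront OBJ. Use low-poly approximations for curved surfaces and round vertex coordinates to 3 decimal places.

v 3.165 -0.308 1.095
v 3.802 -0.319 1.813
v 2.792 0.597 2.723
v 2.155 0.608 2.005
v 3.904 0.247 1.356
v 2.893 1.163 2.266
v 3.572 0.488 0.746
v 2.562 1.404 1.656
v 3.003 0.263 0.34
v 1.992 1.179 1.251
v 2.528 -0.297 0.377
v 1.518 0.619 1.287
v 2.427 -0.863 0.834
v 1.416 0.053 1.744
v 2.758 -1.104 1.444
v 1.748 -0.188 2.354
v 3.328 -0.879 1.849
v 2.317 0.037 2.76
v 0.535 -1.288 -2.022
v 1.207 -1.154 -1.631
v 0.833 -2.526 -2.109
v 1.505 -2.392 -1.718
v 0.813 -2.334 -1.345
v 0.628 -1.569 -1.291
v 1.412 -2.111 -2.449
v 1.227 -1.346 -2.395
v 1.748 -1.663 -1.895
v 1.378 -1.8 -1.212
v 0.662 -1.88 -2.528
v 0.292 -2.017 -1.845
v 0.845 -1.113 -1.819
v 1.195 -2.567 -1.921
v 0.788 -2.533 -1.702
v 1.183 -2.454 -1.472
v 0.505 -1.356 -1.619
v 0.9 -1.277 -1.389
v 0.668 -1.971 -1.221
v 1.14 -2.403 -2.351
v 1.535 -2.324 -2.121
v 0.857 -1.226 -2.268
v 1.252 -1.147 -2.038
v 1.372 -1.709 -2.519
v 1.558 -1.333 -1.744
v 1.733 -2.06 -1.795
v 1.678 -1.895 -2.225
v 1.57 -1.446 -2.193
v 1.34 -1.414 -1.343
v 1.515 -2.141 -1.394
v 1.109 -2.107 -1.175
v 1 -1.657 -1.143
v 1.659 -1.713 -1.498
v 0.525 -1.539 -2.346
v 0.7 -2.266 -2.397
v 1.04 -2.023 -2.597
v 0.931 -1.573 -2.565
v 0.307 -1.62 -1.945
v 0.482 -2.347 -1.996
v 0.47 -2.234 -1.547
v 0.362 -1.785 -1.515
v 0.381 -1.967 -2.242
v -2.22 -1.421 -2.242
v -1.808 -0.964 -3.068
v -0.888 -1.063 -2.664
v -1.3 -1.519 -1.838
v -1.886 -0.63 -2.811
v -0.965 -0.729 -2.407
v -2.021 -0.433 -2.456
v -1.1 -0.532 -2.052
v -2.19 -0.407 -2.064
v -1.27 -0.505 -1.659
v -2.365 -0.556 -1.702
v -1.445 -0.654 -1.298
v -2.515 -0.854 -1.434
v -1.594 -0.953 -1.03
v -2.613 -1.251 -1.305
v -1.693 -1.349 -0.901
v -2.644 -1.677 -1.339
v -1.724 -1.775 -0.935
v -2.602 -2.058 -1.529
v -1.681 -2.157 -1.124
v -2.493 -2.33 -1.842
v -1.573 -2.428 -1.438
v -2.338 -2.444 -2.224
v -1.417 -2.542 -1.82
v -2.162 -2.381 -2.61
v -1.241 -2.48 -2.205
v -1.996 -2.152 -2.931
v -1.075 -2.251 -2.527
v -1.869 -1.797 -3.134
v -0.948 -1.896 -2.73
v -1.802 -1.377 -3.183
v -0.882 -1.475 -2.778
v -3.869 -3.964 -3.872
v -3.461 -4.179 -4.208
v -2.564 -3.39 -3.624
v -2.971 -3.176 -3.288
v -3.568 -3.948 -4.356
v -2.671 -3.159 -3.772
v -3.756 -3.721 -4.375
v -2.858 -2.932 -3.791
v -3.974 -3.559 -4.259
v -3.076 -2.77 -3.674
v -4.163 -3.506 -4.039
v -3.266 -2.717 -3.455
v -4.274 -3.576 -3.775
v -3.377 -2.787 -3.19
v -4.276 -3.75 -3.536
v -3.379 -2.961 -2.952
v -4.169 -3.981 -3.388
v -3.272 -3.192 -2.804
v -3.982 -4.208 -3.369
v -3.084 -3.419 -2.785
v -3.764 -4.37 -3.486
v -2.866 -3.581 -2.901
v -3.574 -4.423 -3.705
v -2.677 -3.634 -3.121
v -3.463 -4.353 -3.97
v -2.566 -3.564 -3.385
f 2 1 5
f 2 5 3
f 3 5 6
f 3 6 4
f 5 1 7
f 5 7 6
f 6 7 8
f 6 8 4
f 7 1 9
f 7 9 8
f 8 9 10
f 8 10 4
f 9 1 11
f 9 11 10
f 10 11 12
f 10 12 4
f 11 1 13
f 11 13 12
f 12 13 14
f 12 14 4
f 13 1 15
f 13 15 14
f 14 15 16
f 14 16 4
f 15 1 17
f 15 17 16
f 16 17 18
f 16 18 4
f 17 1 2
f 17 2 18
f 18 2 3
f 18 3 4
f 19 56 35
f 56 30 59
f 35 59 24
f 56 59 35
f 19 35 31
f 35 24 36
f 31 36 20
f 35 36 31
f 19 31 40
f 31 20 41
f 40 41 26
f 31 41 40
f 19 40 52
f 40 26 55
f 52 55 29
f 40 55 52
f 19 52 56
f 52 29 60
f 56 60 30
f 52 60 56
f 20 36 47
f 36 24 50
f 47 50 28
f 36 50 47
f 24 59 37
f 59 30 58
f 37 58 23
f 59 58 37
f 30 60 57
f 60 29 53
f 57 53 21
f 60 53 57
f 29 55 54
f 55 26 42
f 54 42 25
f 55 42 54
f 26 41 46
f 41 20 43
f 46 43 27
f 41 43 46
f 22 48 34
f 48 28 49
f 34 49 23
f 48 49 34
f 22 34 32
f 34 23 33
f 32 33 21
f 34 33 32
f 22 32 39
f 32 21 38
f 39 38 25
f 32 38 39
f 22 39 44
f 39 25 45
f 44 45 27
f 39 45 44
f 22 44 48
f 44 27 51
f 48 51 28
f 44 51 48
f 23 49 37
f 49 28 50
f 37 50 24
f 49 50 37
f 21 33 57
f 33 23 58
f 57 58 30
f 33 58 57
f 25 38 54
f 38 21 53
f 54 53 29
f 38 53 54
f 27 45 46
f 45 25 42
f 46 42 26
f 45 42 46
f 28 51 47
f 51 27 43
f 47 43 20
f 51 43 47
f 62 61 65
f 62 65 63
f 63 65 66
f 63 66 64
f 65 61 67
f 65 67 66
f 66 67 68
f 66 68 64
f 67 61 69
f 67 69 68
f 68 69 70
f 68 70 64
f 69 61 71
f 69 71 70
f 70 71 72
f 70 72 64
f 71 61 73
f 71 73 72
f 72 73 74
f 72 74 64
f 73 61 75
f 73 75 74
f 74 75 76
f 74 76 64
f 75 61 77
f 75 77 76
f 76 77 78
f 76 78 64
f 77 61 79
f 77 79 78
f 78 79 80
f 78 80 64
f 79 61 81
f 79 81 80
f 80 81 82
f 80 82 64
f 81 61 83
f 81 83 82
f 82 83 84
f 82 84 64
f 83 61 85
f 83 85 84
f 84 85 86
f 84 86 64
f 85 61 87
f 85 87 86
f 86 87 88
f 86 88 64
f 87 61 89
f 87 89 88
f 88 89 90
f 88 90 64
f 89 61 91
f 89 91 90
f 90 91 92
f 90 92 64
f 91 61 62
f 91 62 92
f 92 62 63
f 92 63 64
f 94 93 97
f 94 97 95
f 95 97 98
f 95 98 96
f 97 93 99
f 97 99 98
f 98 99 100
f 98 100 96
f 99 93 101
f 99 101 100
f 100 101 102
f 100 102 96
f 101 93 103
f 101 103 102
f 102 103 104
f 102 104 96
f 103 93 105
f 103 105 104
f 104 105 106
f 104 106 96
f 105 93 107
f 105 107 106
f 106 107 108
f 106 108 96
f 107 93 109
f 107 109 108
f 108 109 110
f 108 110 96
f 109 93 111
f 109 111 110
f 110 111 112
f 110 112 96
f 111 93 113
f 111 113 112
f 112 113 114
f 112 114 96
f 113 93 115
f 113 115 114
f 114 115 116
f 114 116 96
f 115 93 117
f 115 117 116
f 116 117 118
f 116 118 96
f 117 93 94
f 117 94 118
f 118 94 95
f 118 95 96



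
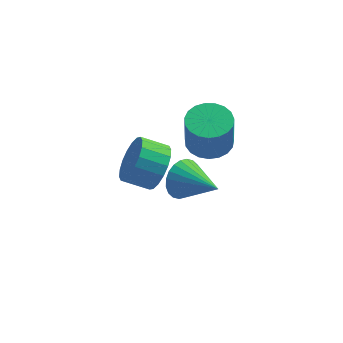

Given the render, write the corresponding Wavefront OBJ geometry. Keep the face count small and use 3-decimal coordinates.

v -1.051 0.99 -1.435
v -0.603 1.267 -0.527
v -1.701 1.307 0.003
v -2.149 1.03 -0.905
v -0.686 1.679 -0.731
v -1.784 1.718 -0.201
v -0.842 1.954 -1.075
v -1.94 1.994 -0.545
v -1.04 2.039 -1.49
v -2.138 2.078 -0.96
v -1.239 1.916 -1.894
v -2.337 1.955 -1.364
v -1.402 1.609 -2.207
v -2.5 1.649 -1.677
v -1.494 1.18 -2.368
v -2.592 1.22 -1.838
v -1.499 0.713 -2.343
v -2.597 0.753 -1.813
v -1.416 0.302 -2.139
v -2.514 0.341 -1.609
v -1.26 0.026 -1.795
v -2.358 0.066 -1.265
v -1.062 -0.058 -1.38
v -2.16 -0.019 -0.85
v -0.863 0.065 -0.976
v -1.961 0.104 -0.446
v -0.7 0.371 -0.663
v -1.798 0.411 -0.133
v -0.608 0.8 -0.502
v -1.706 0.84 0.028
v -0.096 -2.203 1.33
v 0.417 -2.008 0.655
v 1.176 -3.337 1.97
v 0.513 -1.774 0.881
v 0.516 -1.604 1.175
v 0.426 -1.526 1.493
v 0.256 -1.551 1.786
v 0.033 -1.675 2.01
v -0.21 -1.88 2.13
v -0.435 -2.134 2.128
v -0.609 -2.398 2.005
v -0.705 -2.633 1.779
v -0.708 -2.802 1.485
v -0.618 -2.88 1.167
v -0.448 -2.855 0.874
v -0.225 -2.731 0.651
v 0.018 -2.526 0.531
v 0.243 -2.273 0.532
v 0.869 2.059 -0.798
v 1.777 1.749 -0.841
v 1.759 1.471 0.816
v 0.851 1.781 0.858
v 1.825 2.14 -0.774
v 1.807 1.862 0.882
v 1.709 2.517 -0.712
v 1.691 2.238 0.944
v 1.447 2.814 -0.665
v 1.429 2.536 0.992
v 1.085 2.981 -0.641
v 1.067 2.703 1.016
v 0.686 2.989 -0.644
v 0.668 2.71 1.013
v 0.318 2.836 -0.674
v 0.3 2.557 0.983
v 0.046 2.548 -0.725
v 0.028 2.27 0.932
v -0.084 2.176 -0.789
v -0.102 1.898 0.868
v -0.049 1.784 -0.855
v -0.067 1.506 0.802
v 0.144 1.439 -0.91
v 0.126 1.161 0.746
v 0.463 1.202 -0.947
v 0.445 0.923 0.71
v 0.852 1.113 -0.958
v 0.834 0.834 0.699
v 1.244 1.187 -0.941
v 1.226 0.909 0.716
v 1.571 1.412 -0.899
v 1.553 1.134 0.757
f 2 1 5
f 2 5 3
f 3 5 6
f 3 6 4
f 5 1 7
f 5 7 6
f 6 7 8
f 6 8 4
f 7 1 9
f 7 9 8
f 8 9 10
f 8 10 4
f 9 1 11
f 9 11 10
f 10 11 12
f 10 12 4
f 11 1 13
f 11 13 12
f 12 13 14
f 12 14 4
f 13 1 15
f 13 15 14
f 14 15 16
f 14 16 4
f 15 1 17
f 15 17 16
f 16 17 18
f 16 18 4
f 17 1 19
f 17 19 18
f 18 19 20
f 18 20 4
f 19 1 21
f 19 21 20
f 20 21 22
f 20 22 4
f 21 1 23
f 21 23 22
f 22 23 24
f 22 24 4
f 23 1 25
f 23 25 24
f 24 25 26
f 24 26 4
f 25 1 27
f 25 27 26
f 26 27 28
f 26 28 4
f 27 1 29
f 27 29 28
f 28 29 30
f 28 30 4
f 29 1 2
f 29 2 30
f 30 2 3
f 30 3 4
f 32 31 34
f 32 34 33
f 34 31 35
f 34 35 33
f 35 31 36
f 35 36 33
f 36 31 37
f 36 37 33
f 37 31 38
f 37 38 33
f 38 31 39
f 38 39 33
f 39 31 40
f 39 40 33
f 40 31 41
f 40 41 33
f 41 31 42
f 41 42 33
f 42 31 43
f 42 43 33
f 43 31 44
f 43 44 33
f 44 31 45
f 44 45 33
f 45 31 46
f 45 46 33
f 46 31 47
f 46 47 33
f 47 31 48
f 47 48 33
f 48 31 32
f 48 32 33
f 50 49 53
f 50 53 51
f 51 53 54
f 51 54 52
f 53 49 55
f 53 55 54
f 54 55 56
f 54 56 52
f 55 49 57
f 55 57 56
f 56 57 58
f 56 58 52
f 57 49 59
f 57 59 58
f 58 59 60
f 58 60 52
f 59 49 61
f 59 61 60
f 60 61 62
f 60 62 52
f 61 49 63
f 61 63 62
f 62 63 64
f 62 64 52
f 63 49 65
f 63 65 64
f 64 65 66
f 64 66 52
f 65 49 67
f 65 67 66
f 66 67 68
f 66 68 52
f 67 49 69
f 67 69 68
f 68 69 70
f 68 70 52
f 69 49 71
f 69 71 70
f 70 71 72
f 70 72 52
f 71 49 73
f 71 73 72
f 72 73 74
f 72 74 52
f 73 49 75
f 73 75 74
f 74 75 76
f 74 76 52
f 75 49 77
f 75 77 76
f 76 77 78
f 76 78 52
f 77 49 79
f 77 79 78
f 78 79 80
f 78 80 52
f 79 49 50
f 79 50 80
f 80 50 51
f 80 51 52



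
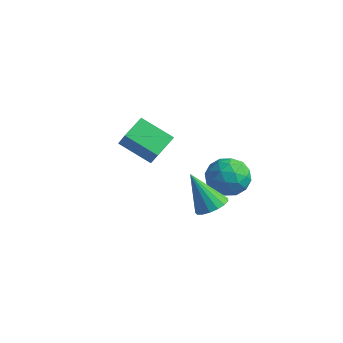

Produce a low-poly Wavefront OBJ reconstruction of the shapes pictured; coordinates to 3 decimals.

v 4.434 -3.684 -0.16
v 4.953 -4.001 0.143
v 3.526 -3.816 1.26
v 5.007 -3.686 0.206
v 4.929 -3.371 0.186
v 4.737 -3.127 0.086
v 4.476 -3.011 -0.07
v 4.205 -3.049 -0.246
v 3.987 -3.232 -0.403
v 3.871 -3.519 -0.504
v 3.883 -3.843 -0.526
v 4.022 -4.131 -0.465
v 4.255 -4.317 -0.333
v 4.529 -4.357 -0.162
v 4.781 -4.243 0.01
v 3.668 -0.851 -0.468
v 4.217 -1.139 0.219
v 3.023 -2.201 -0.519
v 3.572 -2.489 0.168
v 2.912 -1.863 0.335
v 3.311 -1.029 0.367
v 3.929 -2.311 -0.667
v 4.328 -1.477 -0.635
v 4.379 -2.042 0.096
v 3.75 -1.765 0.715
v 3.49 -1.575 -1.015
v 2.861 -1.298 -0.396
v 3.999 -0.877 -0.12
v 3.241 -2.463 -0.18
v 2.853 -2.095 -0.081
v 3.175 -2.265 0.322
v 3.467 -0.811 -0.033
v 3.789 -0.981 0.371
v 3.022 -1.406 0.439
v 3.451 -2.359 -0.671
v 3.773 -2.529 -0.267
v 4.065 -1.075 -0.622
v 4.387 -1.245 -0.219
v 4.218 -1.934 -0.739
v 4.417 -1.577 0.211
v 4.038 -2.37 0.181
v 4.248 -2.266 -0.31
v 4.482 -1.775 -0.291
v 4.047 -1.414 0.575
v 3.668 -2.207 0.545
v 3.28 -1.839 0.644
v 3.515 -1.349 0.662
v 4.142 -1.945 0.503
v 3.572 -1.133 -0.845
v 3.193 -1.926 -0.875
v 3.725 -1.991 -0.962
v 3.96 -1.501 -0.944
v 3.202 -0.97 -0.481
v 2.823 -1.763 -0.511
v 2.758 -1.565 -0.009
v 2.992 -1.074 0.01
v 3.098 -1.395 -0.803
v -1.182 -2.347 -0.106
v -0.614 -2.611 0.774
v -1.267 -1.275 0.27
v -0.699 -1.538 1.15
v 0.139 -1.982 -0.85
v 0.707 -2.245 0.03
v 0.054 -0.909 -0.474
v 0.622 -1.173 0.406
f 2 1 4
f 2 4 3
f 4 1 5
f 4 5 3
f 5 1 6
f 5 6 3
f 6 1 7
f 6 7 3
f 7 1 8
f 7 8 3
f 8 1 9
f 8 9 3
f 9 1 10
f 9 10 3
f 10 1 11
f 10 11 3
f 11 1 12
f 11 12 3
f 12 1 13
f 12 13 3
f 13 1 14
f 13 14 3
f 14 1 15
f 14 15 3
f 15 1 2
f 15 2 3
f 16 53 32
f 53 27 56
f 32 56 21
f 53 56 32
f 16 32 28
f 32 21 33
f 28 33 17
f 32 33 28
f 16 28 37
f 28 17 38
f 37 38 23
f 28 38 37
f 16 37 49
f 37 23 52
f 49 52 26
f 37 52 49
f 16 49 53
f 49 26 57
f 53 57 27
f 49 57 53
f 17 33 44
f 33 21 47
f 44 47 25
f 33 47 44
f 21 56 34
f 56 27 55
f 34 55 20
f 56 55 34
f 27 57 54
f 57 26 50
f 54 50 18
f 57 50 54
f 26 52 51
f 52 23 39
f 51 39 22
f 52 39 51
f 23 38 43
f 38 17 40
f 43 40 24
f 38 40 43
f 19 45 31
f 45 25 46
f 31 46 20
f 45 46 31
f 19 31 29
f 31 20 30
f 29 30 18
f 31 30 29
f 19 29 36
f 29 18 35
f 36 35 22
f 29 35 36
f 19 36 41
f 36 22 42
f 41 42 24
f 36 42 41
f 19 41 45
f 41 24 48
f 45 48 25
f 41 48 45
f 20 46 34
f 46 25 47
f 34 47 21
f 46 47 34
f 18 30 54
f 30 20 55
f 54 55 27
f 30 55 54
f 22 35 51
f 35 18 50
f 51 50 26
f 35 50 51
f 24 42 43
f 42 22 39
f 43 39 23
f 42 39 43
f 25 48 44
f 48 24 40
f 44 40 17
f 48 40 44
f 59 61 58
f 62 59 58
f 58 61 60
f 60 62 58
f 59 65 61
f 63 59 62
f 63 65 59
f 61 65 60
f 64 62 60
f 60 65 64
f 64 63 62
f 65 63 64



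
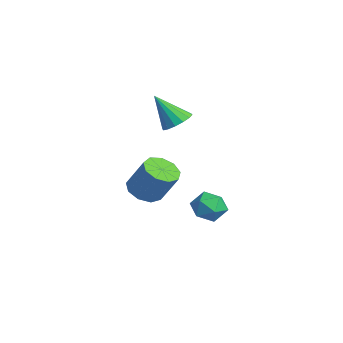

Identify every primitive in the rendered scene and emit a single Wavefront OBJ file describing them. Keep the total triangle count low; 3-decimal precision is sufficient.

v 1.234 -0.083 0.272
v 1.852 -0.537 0.131
v 2.505 -0.051 1.427
v 1.886 0.403 1.568
v 1.926 -0.055 -0.087
v 2.578 0.431 1.209
v 1.676 0.414 -0.136
v 2.328 0.899 1.16
v 1.219 0.65 0.005
v 1.871 1.136 1.301
v 0.769 0.543 0.271
v 1.421 1.029 1.567
v 0.537 0.144 0.538
v 1.189 0.63 1.834
v 0.631 -0.362 0.68
v 1.283 0.124 1.976
v 1.007 -0.737 0.631
v 1.659 -0.251 1.927
v 1.489 -0.806 0.414
v 2.142 -0.32 1.71
v 0.783 3.118 -0.823
v 1.237 2.762 -1.391
v -0.297 2.838 -1.509
v 0.157 2.482 -2.077
v 0.083 2.142 -1.346
v 0.751 2.315 -0.922
v 0.189 3.285 -1.978
v 0.857 3.458 -1.554
v 0.87 2.865 -2.105
v 0.804 2.159 -1.714
v 0.136 3.441 -1.186
v 0.07 2.735 -0.795
v -0.307 1.766 2.987
v 0.191 2.081 3.365
v -0.813 0.994 4.293
v -0.096 2.302 3.385
v -0.439 2.379 3.298
v -0.747 2.292 3.128
v -0.937 2.065 2.92
v -0.958 1.757 2.729
v -0.805 1.452 2.608
v -0.519 1.231 2.588
v -0.176 1.153 2.675
v 0.132 1.24 2.845
v 0.322 1.468 3.053
v 0.344 1.775 3.244
f 2 1 5
f 2 5 3
f 3 5 6
f 3 6 4
f 5 1 7
f 5 7 6
f 6 7 8
f 6 8 4
f 7 1 9
f 7 9 8
f 8 9 10
f 8 10 4
f 9 1 11
f 9 11 10
f 10 11 12
f 10 12 4
f 11 1 13
f 11 13 12
f 12 13 14
f 12 14 4
f 13 1 15
f 13 15 14
f 14 15 16
f 14 16 4
f 15 1 17
f 15 17 16
f 16 17 18
f 16 18 4
f 17 1 19
f 17 19 18
f 18 19 20
f 18 20 4
f 19 1 2
f 19 2 20
f 20 2 3
f 20 3 4
f 21 32 26
f 21 26 22
f 21 22 28
f 21 28 31
f 21 31 32
f 22 26 30
f 26 32 25
f 32 31 23
f 31 28 27
f 28 22 29
f 24 30 25
f 24 25 23
f 24 23 27
f 24 27 29
f 24 29 30
f 25 30 26
f 23 25 32
f 27 23 31
f 29 27 28
f 30 29 22
f 34 33 36
f 34 36 35
f 36 33 37
f 36 37 35
f 37 33 38
f 37 38 35
f 38 33 39
f 38 39 35
f 39 33 40
f 39 40 35
f 40 33 41
f 40 41 35
f 41 33 42
f 41 42 35
f 42 33 43
f 42 43 35
f 43 33 44
f 43 44 35
f 44 33 45
f 44 45 35
f 45 33 46
f 45 46 35
f 46 33 34
f 46 34 35



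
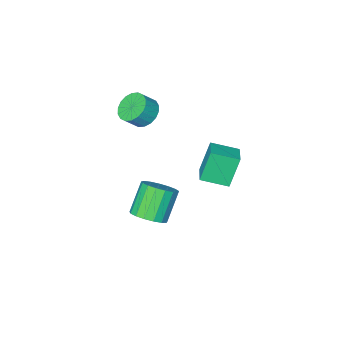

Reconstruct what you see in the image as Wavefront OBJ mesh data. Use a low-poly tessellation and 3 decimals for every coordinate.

v 1.898 0.131 -3.396
v 2.571 -0.647 -3.183
v 1.454 -1.169 -1.57
v 0.782 -0.391 -1.784
v 2.755 -0.255 -2.928
v 1.639 -0.777 -1.315
v 2.744 0.226 -2.781
v 1.627 -0.296 -1.168
v 2.538 0.684 -2.774
v 1.422 0.162 -1.161
v 2.186 1.016 -2.911
v 1.07 0.494 -1.298
v 1.768 1.145 -3.158
v 0.652 0.623 -1.545
v 1.38 1.042 -3.46
v 0.264 0.52 -1.847
v 1.111 0.73 -3.748
v -0.006 0.208 -2.135
v 1.022 0.281 -3.955
v -0.095 -0.241 -2.342
v 1.134 -0.203 -4.034
v 0.017 -0.725 -2.421
v 1.42 -0.61 -3.967
v 0.304 -1.132 -2.354
v 1.817 -0.847 -3.769
v 0.7 -1.369 -2.156
v 2.232 -0.861 -3.486
v 1.115 -1.382 -1.873
v -0.121 1.879 0.899
v -0.839 1.814 2.679
v -1.283 2.841 0.465
v -2.001 2.776 2.245
v 0.661 2.984 1.255
v -0.057 2.919 3.035
v -0.501 3.946 0.821
v -1.219 3.881 2.601
v 0.682 -1.911 3.256
v 1.346 -1.525 2.679
v 2.081 -1.642 3.448
v 1.418 -2.029 4.024
v 1.187 -1.185 2.883
v 1.923 -1.302 3.652
v 0.929 -0.988 3.161
v 1.664 -1.106 3.929
v 0.621 -0.975 3.457
v 1.357 -1.092 4.225
v 0.326 -1.147 3.714
v 1.061 -1.264 4.482
v 0.101 -1.47 3.88
v 0.837 -1.587 4.648
v -0.008 -1.881 3.922
v 0.727 -1.998 4.69
v 0.019 -2.298 3.832
v 0.754 -2.415 4.601
v 0.177 -2.638 3.628
v 0.913 -2.755 4.397
v 0.436 -2.834 3.351
v 1.171 -2.952 4.119
v 0.743 -2.848 3.055
v 1.479 -2.965 3.823
v 1.039 -2.676 2.798
v 1.774 -2.793 3.566
v 1.263 -2.353 2.632
v 1.999 -2.47 3.4
v 1.373 -1.942 2.59
v 2.108 -2.059 3.358
f 2 1 5
f 2 5 3
f 3 5 6
f 3 6 4
f 5 1 7
f 5 7 6
f 6 7 8
f 6 8 4
f 7 1 9
f 7 9 8
f 8 9 10
f 8 10 4
f 9 1 11
f 9 11 10
f 10 11 12
f 10 12 4
f 11 1 13
f 11 13 12
f 12 13 14
f 12 14 4
f 13 1 15
f 13 15 14
f 14 15 16
f 14 16 4
f 15 1 17
f 15 17 16
f 16 17 18
f 16 18 4
f 17 1 19
f 17 19 18
f 18 19 20
f 18 20 4
f 19 1 21
f 19 21 20
f 20 21 22
f 20 22 4
f 21 1 23
f 21 23 22
f 22 23 24
f 22 24 4
f 23 1 25
f 23 25 24
f 24 25 26
f 24 26 4
f 25 1 27
f 25 27 26
f 26 27 28
f 26 28 4
f 27 1 2
f 27 2 28
f 28 2 3
f 28 3 4
f 30 32 29
f 33 30 29
f 29 32 31
f 31 33 29
f 30 36 32
f 34 30 33
f 34 36 30
f 32 36 31
f 35 33 31
f 31 36 35
f 35 34 33
f 36 34 35
f 38 37 41
f 38 41 39
f 39 41 42
f 39 42 40
f 41 37 43
f 41 43 42
f 42 43 44
f 42 44 40
f 43 37 45
f 43 45 44
f 44 45 46
f 44 46 40
f 45 37 47
f 45 47 46
f 46 47 48
f 46 48 40
f 47 37 49
f 47 49 48
f 48 49 50
f 48 50 40
f 49 37 51
f 49 51 50
f 50 51 52
f 50 52 40
f 51 37 53
f 51 53 52
f 52 53 54
f 52 54 40
f 53 37 55
f 53 55 54
f 54 55 56
f 54 56 40
f 55 37 57
f 55 57 56
f 56 57 58
f 56 58 40
f 57 37 59
f 57 59 58
f 58 59 60
f 58 60 40
f 59 37 61
f 59 61 60
f 60 61 62
f 60 62 40
f 61 37 63
f 61 63 62
f 62 63 64
f 62 64 40
f 63 37 65
f 63 65 64
f 64 65 66
f 64 66 40
f 65 37 38
f 65 38 66
f 66 38 39
f 66 39 40



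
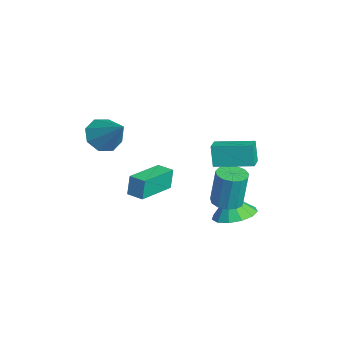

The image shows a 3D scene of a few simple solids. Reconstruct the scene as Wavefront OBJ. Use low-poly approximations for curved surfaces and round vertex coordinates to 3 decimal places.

v -3.411 -1.675 -2.263
v -3.588 -1.506 -1.201
v -2.747 -1.145 -2.237
v -2.924 -0.977 -1.174
v -2.116 -3.323 -1.786
v -2.293 -3.155 -0.723
v -1.452 -2.794 -1.759
v -1.629 -2.625 -0.697
v -4.382 -3.849 0.747
v -3.789 -3.561 0.036
v -3.078 -3.211 2.093
v -4.263 -3.029 0.243
v -4.808 -2.978 0.745
v -5.102 -3.437 1.249
v -4.975 -4.138 1.458
v -4.5 -4.67 1.251
v -3.956 -4.721 0.748
v -3.661 -4.262 0.245
v -0.321 1.177 -2.745
v 0.487 1.763 -2.388
v -0.679 0.983 -1.615
v 0.03 2.138 -2.468
v -0.539 2.209 -2.636
v -1.039 1.951 -2.839
v -1.311 1.448 -3.011
v -1.268 0.859 -3.099
v -0.925 0.371 -3.074
v -0.391 0.138 -2.945
v 0.166 0.236 -2.752
v 0.568 0.632 -2.556
v 0.688 1.201 -2.421
v 0.576 0.526 -1.038
v 1.056 1.084 -1.11
v 1.065 1.312 0.705
v 0.584 0.754 0.778
v 0.676 1.253 -1.13
v 0.684 1.482 0.686
v 0.263 1.192 -1.12
v 0.272 1.42 0.696
v -0.05 0.919 -1.084
v -0.041 1.147 0.731
v -0.164 0.521 -1.034
v -0.156 0.749 0.782
v -0.044 0.125 -0.985
v -0.035 0.353 0.831
v 0.273 -0.144 -0.952
v 0.282 0.084 0.863
v 0.686 -0.2 -0.947
v 0.695 0.028 0.869
v 1.064 -0.026 -0.971
v 1.073 0.203 0.845
v 1.287 0.324 -1.016
v 1.296 0.552 0.8
v 1.284 0.737 -1.068
v 1.293 0.966 0.748
v 0.888 -0.062 1.946
v 0.538 -0.071 3
v 1.634 1.555 2.208
v 1.283 1.546 3.261
v 1.597 -0.426 2.179
v 1.246 -0.435 3.232
v 2.342 1.191 2.44
v 1.992 1.182 3.494
f 2 4 1
f 5 2 1
f 1 4 3
f 3 5 1
f 2 8 4
f 6 2 5
f 6 8 2
f 4 8 3
f 7 5 3
f 3 8 7
f 7 6 5
f 8 6 7
f 10 9 12
f 10 12 11
f 12 9 13
f 12 13 11
f 13 9 14
f 13 14 11
f 14 9 15
f 14 15 11
f 15 9 16
f 15 16 11
f 16 9 17
f 16 17 11
f 17 9 18
f 17 18 11
f 18 9 10
f 18 10 11
f 20 19 22
f 20 22 21
f 22 19 23
f 22 23 21
f 23 19 24
f 23 24 21
f 24 19 25
f 24 25 21
f 25 19 26
f 25 26 21
f 26 19 27
f 26 27 21
f 27 19 28
f 27 28 21
f 28 19 29
f 28 29 21
f 29 19 30
f 29 30 21
f 30 19 31
f 30 31 21
f 31 19 20
f 31 20 21
f 33 32 36
f 33 36 34
f 34 36 37
f 34 37 35
f 36 32 38
f 36 38 37
f 37 38 39
f 37 39 35
f 38 32 40
f 38 40 39
f 39 40 41
f 39 41 35
f 40 32 42
f 40 42 41
f 41 42 43
f 41 43 35
f 42 32 44
f 42 44 43
f 43 44 45
f 43 45 35
f 44 32 46
f 44 46 45
f 45 46 47
f 45 47 35
f 46 32 48
f 46 48 47
f 47 48 49
f 47 49 35
f 48 32 50
f 48 50 49
f 49 50 51
f 49 51 35
f 50 32 52
f 50 52 51
f 51 52 53
f 51 53 35
f 52 32 54
f 52 54 53
f 53 54 55
f 53 55 35
f 54 32 33
f 54 33 55
f 55 33 34
f 55 34 35
f 57 59 56
f 60 57 56
f 56 59 58
f 58 60 56
f 57 63 59
f 61 57 60
f 61 63 57
f 59 63 58
f 62 60 58
f 58 63 62
f 62 61 60
f 63 61 62



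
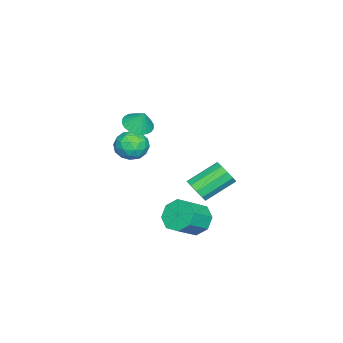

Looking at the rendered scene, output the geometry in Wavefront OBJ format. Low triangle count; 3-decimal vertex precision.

v 0.723 1.953 -1.647
v 1.297 2.481 -1.641
v 0.172 3.694 -0.647
v -0.403 3.167 -0.653
v 1.03 2.556 -2.035
v -0.095 3.769 -1.041
v 0.645 2.401 -2.281
v -0.48 3.614 -1.287
v 0.29 2.075 -2.285
v -0.835 3.288 -1.291
v 0.101 1.703 -2.045
v -1.025 2.916 -1.051
v 0.148 1.426 -1.653
v -0.977 2.639 -0.659
v 0.415 1.351 -1.259
v -0.71 2.564 -0.265
v 0.8 1.506 -1.013
v -0.325 2.719 -0.019
v 1.155 1.832 -1.009
v 0.03 3.045 -0.015
v 1.345 2.204 -1.249
v 0.219 3.417 -0.255
v 1.96 -0.618 3.337
v 2.345 0.004 2.968
v 2.16 -0.182 4.283
v 2.046 0.115 2.981
v 1.733 0.114 3.047
v 1.454 0.002 3.158
v 1.253 -0.204 3.297
v 1.159 -0.474 3.441
v 1.187 -0.766 3.57
v 1.333 -1.035 3.663
v 1.574 -1.241 3.707
v 1.874 -1.351 3.694
v 2.187 -1.351 3.628
v 2.465 -1.239 3.517
v 2.667 -1.032 3.378
v 2.76 -0.762 3.234
v 2.732 -0.471 3.105
v 2.587 -0.201 3.012
v 1.522 2.23 -3.183
v 1.93 1.779 -3.964
v 3.066 1.239 -3.058
v 2.658 1.69 -2.277
v 2.189 2.484 -3.868
v 3.325 1.945 -2.963
v 2.057 3.041 -3.371
v 3.194 2.501 -2.466
v 1.612 3.122 -2.764
v 2.748 2.583 -1.858
v 1.114 2.681 -2.402
v 2.25 2.141 -1.496
v 0.855 1.975 -2.497
v 1.991 1.436 -1.592
v 0.986 1.419 -2.994
v 2.123 0.879 -2.089
v 1.432 1.337 -3.602
v 2.568 0.798 -2.696
v 2.534 0.018 1.681
v 3.237 -0.588 1.805
v 1.563 -0.992 2.255
v 2.266 -1.598 2.379
v 2.218 -0.822 2.901
v 2.819 -0.198 2.546
v 1.981 -1.382 1.514
v 2.582 -0.758 1.159
v 2.895 -1.453 1.702
v 3.042 -1.107 2.559
v 1.758 -0.473 1.501
v 1.905 -0.127 2.358
v 2.971 -0.196 1.693
v 1.829 -1.384 2.367
v 1.801 -0.928 2.674
v 2.214 -1.284 2.747
v 2.725 0.033 2.128
v 3.138 -0.323 2.201
v 2.539 -0.461 2.845
v 1.662 -1.257 1.859
v 2.075 -1.613 1.932
v 2.586 -0.296 1.313
v 2.999 -0.652 1.386
v 2.261 -1.119 1.215
v 3.183 -1.06 1.705
v 2.612 -1.654 2.042
v 2.445 -1.527 1.534
v 2.798 -1.16 1.325
v 3.269 -0.857 2.209
v 2.698 -1.451 2.546
v 2.67 -0.995 2.853
v 3.023 -0.628 2.644
v 3.068 -1.366 2.148
v 2.102 -0.129 1.514
v 1.531 -0.723 1.851
v 1.777 -0.952 1.416
v 2.13 -0.585 1.207
v 2.188 0.074 2.018
v 1.617 -0.52 2.355
v 2.002 -0.42 2.735
v 2.355 -0.053 2.526
v 1.732 -0.214 1.912
f 2 1 5
f 2 5 3
f 3 5 6
f 3 6 4
f 5 1 7
f 5 7 6
f 6 7 8
f 6 8 4
f 7 1 9
f 7 9 8
f 8 9 10
f 8 10 4
f 9 1 11
f 9 11 10
f 10 11 12
f 10 12 4
f 11 1 13
f 11 13 12
f 12 13 14
f 12 14 4
f 13 1 15
f 13 15 14
f 14 15 16
f 14 16 4
f 15 1 17
f 15 17 16
f 16 17 18
f 16 18 4
f 17 1 19
f 17 19 18
f 18 19 20
f 18 20 4
f 19 1 21
f 19 21 20
f 20 21 22
f 20 22 4
f 21 1 2
f 21 2 22
f 22 2 3
f 22 3 4
f 24 23 26
f 24 26 25
f 26 23 27
f 26 27 25
f 27 23 28
f 27 28 25
f 28 23 29
f 28 29 25
f 29 23 30
f 29 30 25
f 30 23 31
f 30 31 25
f 31 23 32
f 31 32 25
f 32 23 33
f 32 33 25
f 33 23 34
f 33 34 25
f 34 23 35
f 34 35 25
f 35 23 36
f 35 36 25
f 36 23 37
f 36 37 25
f 37 23 38
f 37 38 25
f 38 23 39
f 38 39 25
f 39 23 40
f 39 40 25
f 40 23 24
f 40 24 25
f 42 41 45
f 42 45 43
f 43 45 46
f 43 46 44
f 45 41 47
f 45 47 46
f 46 47 48
f 46 48 44
f 47 41 49
f 47 49 48
f 48 49 50
f 48 50 44
f 49 41 51
f 49 51 50
f 50 51 52
f 50 52 44
f 51 41 53
f 51 53 52
f 52 53 54
f 52 54 44
f 53 41 55
f 53 55 54
f 54 55 56
f 54 56 44
f 55 41 57
f 55 57 56
f 56 57 58
f 56 58 44
f 57 41 42
f 57 42 58
f 58 42 43
f 58 43 44
f 59 96 75
f 96 70 99
f 75 99 64
f 96 99 75
f 59 75 71
f 75 64 76
f 71 76 60
f 75 76 71
f 59 71 80
f 71 60 81
f 80 81 66
f 71 81 80
f 59 80 92
f 80 66 95
f 92 95 69
f 80 95 92
f 59 92 96
f 92 69 100
f 96 100 70
f 92 100 96
f 60 76 87
f 76 64 90
f 87 90 68
f 76 90 87
f 64 99 77
f 99 70 98
f 77 98 63
f 99 98 77
f 70 100 97
f 100 69 93
f 97 93 61
f 100 93 97
f 69 95 94
f 95 66 82
f 94 82 65
f 95 82 94
f 66 81 86
f 81 60 83
f 86 83 67
f 81 83 86
f 62 88 74
f 88 68 89
f 74 89 63
f 88 89 74
f 62 74 72
f 74 63 73
f 72 73 61
f 74 73 72
f 62 72 79
f 72 61 78
f 79 78 65
f 72 78 79
f 62 79 84
f 79 65 85
f 84 85 67
f 79 85 84
f 62 84 88
f 84 67 91
f 88 91 68
f 84 91 88
f 63 89 77
f 89 68 90
f 77 90 64
f 89 90 77
f 61 73 97
f 73 63 98
f 97 98 70
f 73 98 97
f 65 78 94
f 78 61 93
f 94 93 69
f 78 93 94
f 67 85 86
f 85 65 82
f 86 82 66
f 85 82 86
f 68 91 87
f 91 67 83
f 87 83 60
f 91 83 87



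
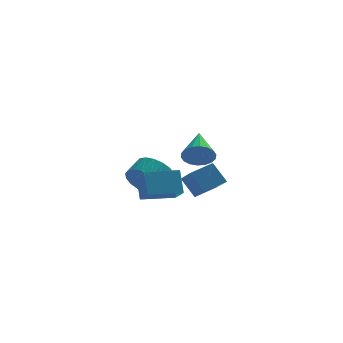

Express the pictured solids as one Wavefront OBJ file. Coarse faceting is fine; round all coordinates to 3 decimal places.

v -0.536 2.206 -1.739
v 0.125 1.46 -1.322
v 0.678 2.229 -0.824
v 0.016 2.974 -1.241
v 0.34 1.574 -1.737
v 0.893 2.343 -1.239
v 0.381 1.813 -2.152
v 0.934 2.582 -1.654
v 0.241 2.13 -2.485
v 0.794 2.899 -1.987
v -0.054 2.462 -2.67
v 0.499 3.231 -2.172
v -0.443 2.743 -2.671
v 0.109 3.512 -2.173
v -0.852 2.917 -2.488
v -0.299 3.686 -1.99
v -1.198 2.951 -2.156
v -0.645 3.72 -1.658
v -1.413 2.837 -1.741
v -0.86 3.606 -1.243
v -1.454 2.598 -1.326
v -0.901 3.367 -0.828
v -1.314 2.281 -0.993
v -0.761 3.05 -0.495
v -1.019 1.949 -0.808
v -0.466 2.718 -0.31
v -0.629 1.668 -0.807
v -0.077 2.437 -0.309
v -0.221 1.494 -0.99
v 0.332 2.263 -0.492
v 1.865 -3.697 2.168
v 2.169 -3.389 1.508
v 1.935 -2.043 2.972
v 1.823 -3.351 1.46
v 1.485 -3.382 1.552
v 1.222 -3.475 1.766
v 1.087 -3.612 2.06
v 1.106 -3.766 2.376
v 1.275 -3.906 2.65
v 1.561 -4.005 2.829
v 1.907 -4.043 2.877
v 2.245 -4.012 2.785
v 2.508 -3.919 2.571
v 2.643 -3.782 2.276
v 2.624 -3.628 1.961
v 2.455 -3.488 1.687
v 1.591 0.299 -0.435
v 2.672 0.821 0.01
v 1.2 1.968 -1.445
v 2.281 2.49 -1.001
v 2.239 -0.17 -1.459
v 3.32 0.352 -1.015
v 1.848 1.499 -2.47
v 2.929 2.021 -2.025
v -0.387 -1.828 -0.95
v -0.544 -1.081 0.2
v -0.743 -0.766 -1.687
v -0.899 -0.02 -0.537
v 1.259 -1.34 -1.043
v 1.103 -0.594 0.107
v 0.904 -0.279 -1.78
v 0.747 0.468 -0.63
f 2 1 5
f 2 5 3
f 3 5 6
f 3 6 4
f 5 1 7
f 5 7 6
f 6 7 8
f 6 8 4
f 7 1 9
f 7 9 8
f 8 9 10
f 8 10 4
f 9 1 11
f 9 11 10
f 10 11 12
f 10 12 4
f 11 1 13
f 11 13 12
f 12 13 14
f 12 14 4
f 13 1 15
f 13 15 14
f 14 15 16
f 14 16 4
f 15 1 17
f 15 17 16
f 16 17 18
f 16 18 4
f 17 1 19
f 17 19 18
f 18 19 20
f 18 20 4
f 19 1 21
f 19 21 20
f 20 21 22
f 20 22 4
f 21 1 23
f 21 23 22
f 22 23 24
f 22 24 4
f 23 1 25
f 23 25 24
f 24 25 26
f 24 26 4
f 25 1 27
f 25 27 26
f 26 27 28
f 26 28 4
f 27 1 29
f 27 29 28
f 28 29 30
f 28 30 4
f 29 1 2
f 29 2 30
f 30 2 3
f 30 3 4
f 32 31 34
f 32 34 33
f 34 31 35
f 34 35 33
f 35 31 36
f 35 36 33
f 36 31 37
f 36 37 33
f 37 31 38
f 37 38 33
f 38 31 39
f 38 39 33
f 39 31 40
f 39 40 33
f 40 31 41
f 40 41 33
f 41 31 42
f 41 42 33
f 42 31 43
f 42 43 33
f 43 31 44
f 43 44 33
f 44 31 45
f 44 45 33
f 45 31 46
f 45 46 33
f 46 31 32
f 46 32 33
f 48 50 47
f 51 48 47
f 47 50 49
f 49 51 47
f 48 54 50
f 52 48 51
f 52 54 48
f 50 54 49
f 53 51 49
f 49 54 53
f 53 52 51
f 54 52 53
f 56 58 55
f 59 56 55
f 55 58 57
f 57 59 55
f 56 62 58
f 60 56 59
f 60 62 56
f 58 62 57
f 61 59 57
f 57 62 61
f 61 60 59
f 62 60 61



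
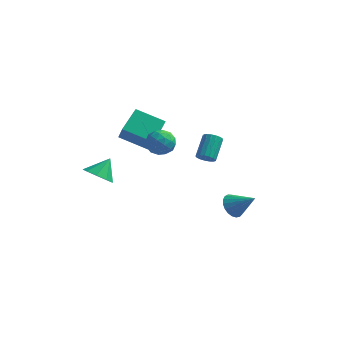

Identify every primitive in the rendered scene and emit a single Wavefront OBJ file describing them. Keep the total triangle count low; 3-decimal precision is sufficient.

v 3.11 -1.895 -2.717
v 3.609 -1.794 -3.335
v 4.37 -2.025 -1.723
v 3.561 -1.481 -3.233
v 3.435 -1.239 -3.042
v 3.253 -1.111 -2.795
v 3.046 -1.119 -2.534
v 2.851 -1.26 -2.305
v 2.7 -1.512 -2.148
v 2.62 -1.829 -2.088
v 2.626 -2.158 -2.138
v 2.714 -2.441 -2.288
v 2.872 -2.63 -2.512
v 3.071 -2.692 -2.772
v 3.276 -2.616 -3.022
v 3.453 -2.415 -3.219
v 3.571 -2.124 -3.33
v -3.828 -4.014 -0.494
v -2.926 -4.164 -0.714
v -3.452 -3.146 0.454
v -3.16 -3.679 -1.065
v -3.707 -3.351 -1.149
v -4.31 -3.334 -0.927
v -4.687 -3.635 -0.502
v -4.662 -4.114 -0.074
v -4.246 -4.546 0.158
v -3.635 -4.73 0.084
v -3.113 -4.579 -0.26
v 1.784 -2.643 1.291
v 2.077 -2.937 1.667
v 2.089 -1.751 2.585
v 1.796 -1.457 2.209
v 2.265 -2.821 1.515
v 2.277 -1.635 2.433
v 2.343 -2.665 1.312
v 2.355 -1.479 2.23
v 2.293 -2.503 1.104
v 2.305 -1.317 2.022
v 2.126 -2.374 0.939
v 2.138 -1.188 1.857
v 1.881 -2.306 0.854
v 1.893 -1.12 1.773
v 1.614 -2.315 0.87
v 1.626 -1.129 1.788
v 1.385 -2.4 0.982
v 1.397 -1.214 1.9
v 1.248 -2.54 1.165
v 1.26 -1.354 2.083
v 1.234 -2.704 1.376
v 1.246 -1.518 2.295
v 1.346 -2.854 1.569
v 1.358 -1.667 2.487
v 1.558 -2.955 1.697
v 1.57 -1.769 2.615
v 1.822 -2.985 1.733
v 1.834 -1.799 2.651
v -3.469 -1.21 1.604
v -3.218 0.253 2.391
v -3.988 -0.469 0.395
v -3.737 0.993 1.182
v -1.763 -1.133 0.918
v -1.512 0.329 1.705
v -2.282 -0.393 -0.291
v -2.031 1.07 0.496
v -1.68 -2.376 1.825
v -1.218 -2.013 1.166
v -0.462 -2.747 2.474
v -0 -2.384 1.815
v -0.458 -1.87 2.368
v -1.211 -1.641 1.967
v -0.469 -3.119 1.673
v -1.222 -2.89 1.272
v -0.47 -2.472 1.072
v -0.463 -1.7 1.501
v -1.217 -3.06 2.139
v -1.21 -2.288 2.568
v -1.556 -2.162 1.439
v -0.124 -2.598 2.201
v -0.393 -2.296 2.527
v -0.122 -2.083 2.139
v -1.552 -1.943 1.91
v -1.28 -1.73 1.522
v -0.834 -1.646 2.228
v -0.4 -3.03 2.118
v -0.128 -2.817 1.73
v -1.558 -2.677 1.501
v -1.287 -2.464 1.113
v -0.846 -3.114 1.412
v -0.844 -2.218 0.996
v -0.129 -2.437 1.377
v -0.404 -2.869 1.294
v -0.847 -2.734 1.058
v -0.841 -1.765 1.248
v -0.125 -1.983 1.629
v -0.394 -1.681 1.955
v -0.836 -1.546 1.719
v -0.401 -2.035 1.193
v -1.555 -2.777 2.011
v -0.839 -2.995 2.392
v -0.844 -3.214 1.921
v -1.286 -3.079 1.685
v -1.551 -2.323 2.263
v -0.836 -2.542 2.644
v -0.833 -2.026 2.582
v -1.276 -1.891 2.346
v -1.279 -2.725 2.447
f 2 1 4
f 2 4 3
f 4 1 5
f 4 5 3
f 5 1 6
f 5 6 3
f 6 1 7
f 6 7 3
f 7 1 8
f 7 8 3
f 8 1 9
f 8 9 3
f 9 1 10
f 9 10 3
f 10 1 11
f 10 11 3
f 11 1 12
f 11 12 3
f 12 1 13
f 12 13 3
f 13 1 14
f 13 14 3
f 14 1 15
f 14 15 3
f 15 1 16
f 15 16 3
f 16 1 17
f 16 17 3
f 17 1 2
f 17 2 3
f 19 18 21
f 19 21 20
f 21 18 22
f 21 22 20
f 22 18 23
f 22 23 20
f 23 18 24
f 23 24 20
f 24 18 25
f 24 25 20
f 25 18 26
f 25 26 20
f 26 18 27
f 26 27 20
f 27 18 28
f 27 28 20
f 28 18 19
f 28 19 20
f 30 29 33
f 30 33 31
f 31 33 34
f 31 34 32
f 33 29 35
f 33 35 34
f 34 35 36
f 34 36 32
f 35 29 37
f 35 37 36
f 36 37 38
f 36 38 32
f 37 29 39
f 37 39 38
f 38 39 40
f 38 40 32
f 39 29 41
f 39 41 40
f 40 41 42
f 40 42 32
f 41 29 43
f 41 43 42
f 42 43 44
f 42 44 32
f 43 29 45
f 43 45 44
f 44 45 46
f 44 46 32
f 45 29 47
f 45 47 46
f 46 47 48
f 46 48 32
f 47 29 49
f 47 49 48
f 48 49 50
f 48 50 32
f 49 29 51
f 49 51 50
f 50 51 52
f 50 52 32
f 51 29 53
f 51 53 52
f 52 53 54
f 52 54 32
f 53 29 55
f 53 55 54
f 54 55 56
f 54 56 32
f 55 29 30
f 55 30 56
f 56 30 31
f 56 31 32
f 58 60 57
f 61 58 57
f 57 60 59
f 59 61 57
f 58 64 60
f 62 58 61
f 62 64 58
f 60 64 59
f 63 61 59
f 59 64 63
f 63 62 61
f 64 62 63
f 65 102 81
f 102 76 105
f 81 105 70
f 102 105 81
f 65 81 77
f 81 70 82
f 77 82 66
f 81 82 77
f 65 77 86
f 77 66 87
f 86 87 72
f 77 87 86
f 65 86 98
f 86 72 101
f 98 101 75
f 86 101 98
f 65 98 102
f 98 75 106
f 102 106 76
f 98 106 102
f 66 82 93
f 82 70 96
f 93 96 74
f 82 96 93
f 70 105 83
f 105 76 104
f 83 104 69
f 105 104 83
f 76 106 103
f 106 75 99
f 103 99 67
f 106 99 103
f 75 101 100
f 101 72 88
f 100 88 71
f 101 88 100
f 72 87 92
f 87 66 89
f 92 89 73
f 87 89 92
f 68 94 80
f 94 74 95
f 80 95 69
f 94 95 80
f 68 80 78
f 80 69 79
f 78 79 67
f 80 79 78
f 68 78 85
f 78 67 84
f 85 84 71
f 78 84 85
f 68 85 90
f 85 71 91
f 90 91 73
f 85 91 90
f 68 90 94
f 90 73 97
f 94 97 74
f 90 97 94
f 69 95 83
f 95 74 96
f 83 96 70
f 95 96 83
f 67 79 103
f 79 69 104
f 103 104 76
f 79 104 103
f 71 84 100
f 84 67 99
f 100 99 75
f 84 99 100
f 73 91 92
f 91 71 88
f 92 88 72
f 91 88 92
f 74 97 93
f 97 73 89
f 93 89 66
f 97 89 93

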